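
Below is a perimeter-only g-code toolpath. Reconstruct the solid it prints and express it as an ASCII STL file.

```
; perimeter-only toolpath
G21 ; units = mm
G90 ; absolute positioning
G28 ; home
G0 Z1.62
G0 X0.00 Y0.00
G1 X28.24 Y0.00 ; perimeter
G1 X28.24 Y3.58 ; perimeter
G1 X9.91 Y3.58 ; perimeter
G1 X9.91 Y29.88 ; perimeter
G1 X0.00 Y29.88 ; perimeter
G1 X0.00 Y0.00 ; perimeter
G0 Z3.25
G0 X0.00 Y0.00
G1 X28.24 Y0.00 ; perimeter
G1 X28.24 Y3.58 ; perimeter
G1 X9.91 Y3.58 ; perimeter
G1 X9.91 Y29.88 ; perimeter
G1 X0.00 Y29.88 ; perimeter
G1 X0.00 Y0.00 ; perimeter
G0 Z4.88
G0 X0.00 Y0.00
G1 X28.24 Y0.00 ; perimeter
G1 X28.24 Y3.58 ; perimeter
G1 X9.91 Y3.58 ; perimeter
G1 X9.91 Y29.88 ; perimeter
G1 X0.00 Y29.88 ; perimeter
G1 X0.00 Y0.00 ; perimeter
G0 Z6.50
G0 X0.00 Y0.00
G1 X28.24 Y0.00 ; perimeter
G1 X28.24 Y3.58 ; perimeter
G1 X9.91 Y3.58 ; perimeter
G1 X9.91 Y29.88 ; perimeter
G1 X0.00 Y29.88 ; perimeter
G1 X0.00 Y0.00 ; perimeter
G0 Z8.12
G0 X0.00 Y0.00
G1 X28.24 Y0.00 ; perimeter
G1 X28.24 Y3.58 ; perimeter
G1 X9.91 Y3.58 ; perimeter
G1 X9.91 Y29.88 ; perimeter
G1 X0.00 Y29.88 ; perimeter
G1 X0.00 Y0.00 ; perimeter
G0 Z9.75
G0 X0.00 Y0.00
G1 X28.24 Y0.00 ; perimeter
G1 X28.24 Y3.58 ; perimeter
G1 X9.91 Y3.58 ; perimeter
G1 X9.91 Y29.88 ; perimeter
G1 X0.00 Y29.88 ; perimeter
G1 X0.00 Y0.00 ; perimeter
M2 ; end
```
solid part
  facet normal 0.0000 0.0000 -1.0000
    outer loop
      vertex 28.24 3.58 0.00
      vertex 28.24 0.00 0.00
      vertex 0.00 0.00 0.00
    endloop
  endfacet
  facet normal 0.0000 0.0000 -1.0000
    outer loop
      vertex 9.91 3.58 0.00
      vertex 28.24 3.58 0.00
      vertex 0.00 0.00 0.00
    endloop
  endfacet
  facet normal 0.0000 0.0000 -1.0000
    outer loop
      vertex 9.91 29.88 0.00
      vertex 9.91 3.58 0.00
      vertex 0.00 0.00 0.00
    endloop
  endfacet
  facet normal 0.0000 0.0000 -1.0000
    outer loop
      vertex 0.00 29.88 0.00
      vertex 9.91 29.88 0.00
      vertex 0.00 0.00 0.00
    endloop
  endfacet
  facet normal 0.0000 0.0000 1.0000
    outer loop
      vertex 0.00 0.00 9.75
      vertex 28.24 0.00 9.75
      vertex 28.24 3.58 9.75
    endloop
  endfacet
  facet normal 0.0000 0.0000 1.0000
    outer loop
      vertex 0.00 0.00 9.75
      vertex 28.24 3.58 9.75
      vertex 9.91 3.58 9.75
    endloop
  endfacet
  facet normal 0.0000 0.0000 1.0000
    outer loop
      vertex 0.00 0.00 9.75
      vertex 9.91 3.58 9.75
      vertex 9.91 29.88 9.75
    endloop
  endfacet
  facet normal 0.0000 0.0000 1.0000
    outer loop
      vertex 0.00 0.00 9.75
      vertex 9.91 29.88 9.75
      vertex 0.00 29.88 9.75
    endloop
  endfacet
  facet normal 0.0000 -1.0000 0.0000
    outer loop
      vertex 0.00 0.00 0.00
      vertex 28.24 0.00 0.00
      vertex 28.24 0.00 9.75
    endloop
  endfacet
  facet normal 0.0000 -1.0000 0.0000
    outer loop
      vertex 0.00 0.00 0.00
      vertex 28.24 0.00 9.75
      vertex 0.00 0.00 9.75
    endloop
  endfacet
  facet normal 1.0000 0.0000 0.0000
    outer loop
      vertex 28.24 0.00 0.00
      vertex 28.24 3.58 0.00
      vertex 28.24 3.58 9.75
    endloop
  endfacet
  facet normal 1.0000 0.0000 0.0000
    outer loop
      vertex 28.24 0.00 0.00
      vertex 28.24 3.58 9.75
      vertex 28.24 0.00 9.75
    endloop
  endfacet
  facet normal 0.0000 1.0000 0.0000
    outer loop
      vertex 28.24 3.58 0.00
      vertex 9.91 3.58 0.00
      vertex 9.91 3.58 9.75
    endloop
  endfacet
  facet normal 0.0000 1.0000 0.0000
    outer loop
      vertex 28.24 3.58 0.00
      vertex 9.91 3.58 9.75
      vertex 28.24 3.58 9.75
    endloop
  endfacet
  facet normal 1.0000 0.0000 0.0000
    outer loop
      vertex 9.91 3.58 0.00
      vertex 9.91 29.88 0.00
      vertex 9.91 29.88 9.75
    endloop
  endfacet
  facet normal 1.0000 0.0000 0.0000
    outer loop
      vertex 9.91 3.58 0.00
      vertex 9.91 29.88 9.75
      vertex 9.91 3.58 9.75
    endloop
  endfacet
  facet normal 0.0000 1.0000 0.0000
    outer loop
      vertex 9.91 29.88 0.00
      vertex 0.00 29.88 0.00
      vertex 0.00 29.88 9.75
    endloop
  endfacet
  facet normal 0.0000 1.0000 0.0000
    outer loop
      vertex 9.91 29.88 0.00
      vertex 0.00 29.88 9.75
      vertex 9.91 29.88 9.75
    endloop
  endfacet
  facet normal -1.0000 0.0000 0.0000
    outer loop
      vertex 0.00 29.88 0.00
      vertex 0.00 0.00 0.00
      vertex 0.00 0.00 9.75
    endloop
  endfacet
  facet normal -1.0000 0.0000 0.0000
    outer loop
      vertex 0.00 29.88 0.00
      vertex 0.00 0.00 9.75
      vertex 0.00 29.88 9.75
    endloop
  endfacet
endsolid part

The G0 Z moves step by Δz≈1.62 mm. Every layer's G1 loop is the same polygon, so the solid is a straight extrusion of it from z=0 to z≈9.75. Closing with flat bottom and top caps and triangulating gives 20 facets — an L-shaped prism: outer 28.2 × 29.9 mm, arm thicknesses ≈ 3.58 mm (horizontal) and 9.91 mm (vertical), extruded 9.75 mm in z.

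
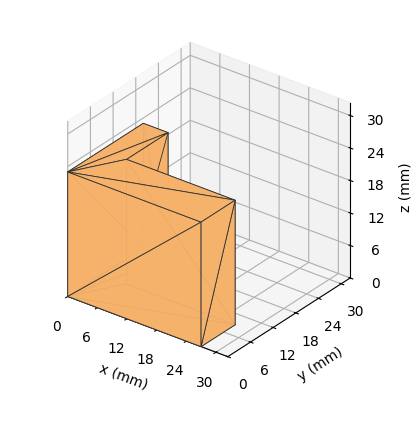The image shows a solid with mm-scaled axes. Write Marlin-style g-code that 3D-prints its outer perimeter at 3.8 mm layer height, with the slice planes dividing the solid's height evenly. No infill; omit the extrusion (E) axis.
Reading the render: the shape is an L-shaped prism: outer 27 × 20 mm, arm thicknesses ≈ 9 mm (horizontal) and 5 mm (vertical), extruded 23 mm in z (dimensions read to the nearest mm from the axis ticks). For the g-code, the solid's height is divided into equal slices at the stated Δz and each level perimeter traced with G1 moves after a G0 lift.

; perimeter-only toolpath
G21 ; units = mm
G90 ; absolute positioning
G28 ; home
; layer 1
G0 Z3.8
G0 X0.0 Y0.0
G1 X27.0 Y0.0
G1 X27.0 Y9.0
G1 X5.0 Y9.0
G1 X5.0 Y20.0
G1 X0.0 Y20.0
G1 X0.0 Y0.0
; layer 2
G0 Z7.7
G0 X0.0 Y0.0
G1 X27.0 Y0.0
G1 X27.0 Y9.0
G1 X5.0 Y9.0
G1 X5.0 Y20.0
G1 X0.0 Y20.0
G1 X0.0 Y0.0
; layer 3
G0 Z11.5
G0 X0.0 Y0.0
G1 X27.0 Y0.0
G1 X27.0 Y9.0
G1 X5.0 Y9.0
G1 X5.0 Y20.0
G1 X0.0 Y20.0
G1 X0.0 Y0.0
; layer 4
G0 Z15.3
G0 X0.0 Y0.0
G1 X27.0 Y0.0
G1 X27.0 Y9.0
G1 X5.0 Y9.0
G1 X5.0 Y20.0
G1 X0.0 Y20.0
G1 X0.0 Y0.0
; layer 5
G0 Z19.2
G0 X0.0 Y0.0
G1 X27.0 Y0.0
G1 X27.0 Y9.0
G1 X5.0 Y9.0
G1 X5.0 Y20.0
G1 X0.0 Y20.0
G1 X0.0 Y0.0
; layer 6
G0 Z23.0
G0 X0.0 Y0.0
G1 X27.0 Y0.0
G1 X27.0 Y9.0
G1 X5.0 Y9.0
G1 X5.0 Y20.0
G1 X0.0 Y20.0
G1 X0.0 Y0.0
M2 ; end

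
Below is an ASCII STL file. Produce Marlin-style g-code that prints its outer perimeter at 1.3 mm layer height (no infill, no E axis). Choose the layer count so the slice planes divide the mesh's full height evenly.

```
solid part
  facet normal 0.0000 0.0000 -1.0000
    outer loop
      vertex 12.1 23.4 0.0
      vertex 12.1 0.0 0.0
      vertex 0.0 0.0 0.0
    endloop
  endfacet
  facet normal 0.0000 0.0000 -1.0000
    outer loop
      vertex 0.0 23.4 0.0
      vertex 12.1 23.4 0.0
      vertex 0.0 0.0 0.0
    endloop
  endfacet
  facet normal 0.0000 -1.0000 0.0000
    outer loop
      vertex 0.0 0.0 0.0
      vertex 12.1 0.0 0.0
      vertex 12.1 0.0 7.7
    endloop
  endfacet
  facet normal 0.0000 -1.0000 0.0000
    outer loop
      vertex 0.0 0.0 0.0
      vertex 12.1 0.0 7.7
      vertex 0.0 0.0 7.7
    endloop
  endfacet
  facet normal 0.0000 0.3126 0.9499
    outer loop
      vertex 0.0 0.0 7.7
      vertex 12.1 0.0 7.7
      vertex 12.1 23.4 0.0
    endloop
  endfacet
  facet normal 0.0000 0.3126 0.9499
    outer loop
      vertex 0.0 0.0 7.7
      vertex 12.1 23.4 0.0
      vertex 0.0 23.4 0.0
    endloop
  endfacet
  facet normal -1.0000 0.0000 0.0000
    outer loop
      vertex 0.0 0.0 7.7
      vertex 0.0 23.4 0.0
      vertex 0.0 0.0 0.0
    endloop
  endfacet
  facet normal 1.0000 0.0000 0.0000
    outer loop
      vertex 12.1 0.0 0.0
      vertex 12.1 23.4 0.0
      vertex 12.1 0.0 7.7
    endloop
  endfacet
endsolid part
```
; perimeter-only toolpath
G21 ; units = mm
G90 ; absolute positioning
G28 ; home
; layer 1
G0 Z1.3
G0 X0.0 Y0.0
G1 X12.1 Y0.0
G1 X12.1 Y19.5
G1 X0.0 Y19.5
G1 X0.0 Y0.0
; layer 2
G0 Z2.6
G0 X0.0 Y0.0
G1 X12.1 Y0.0
G1 X12.1 Y15.6
G1 X0.0 Y15.6
G1 X0.0 Y0.0
; layer 3
G0 Z3.9
G0 X0.0 Y0.0
G1 X12.1 Y0.0
G1 X12.1 Y11.7
G1 X0.0 Y11.7
G1 X0.0 Y0.0
; layer 4
G0 Z5.1
G0 X0.0 Y0.0
G1 X12.1 Y0.0
G1 X12.1 Y7.8
G1 X0.0 Y7.8
G1 X0.0 Y0.0
; layer 5
G0 Z6.4
G0 X0.0 Y0.0
G1 X12.1 Y0.0
G1 X12.1 Y3.9
G1 X0.0 Y3.9
G1 X0.0 Y0.0
M2 ; end

The solid is a wedge (ramp): 12.1 × 23.4 mm base, rising to 7.7 mm along the y=0 edge and sloping linearly to z=0 at y=23.4. Slicing at Δz = 1.3 mm — 6 equal slices spanning the solid's height, so layer i sits at z = i·h/6 — gives 5 non-empty perimeters. Each is a 4-segment closed polygon; G0 lifts to the layer z and rapids to the start vertex, then G1 traces the edges. The cross-section shrinks linearly with z (the slice at the apex is degenerate and omitted).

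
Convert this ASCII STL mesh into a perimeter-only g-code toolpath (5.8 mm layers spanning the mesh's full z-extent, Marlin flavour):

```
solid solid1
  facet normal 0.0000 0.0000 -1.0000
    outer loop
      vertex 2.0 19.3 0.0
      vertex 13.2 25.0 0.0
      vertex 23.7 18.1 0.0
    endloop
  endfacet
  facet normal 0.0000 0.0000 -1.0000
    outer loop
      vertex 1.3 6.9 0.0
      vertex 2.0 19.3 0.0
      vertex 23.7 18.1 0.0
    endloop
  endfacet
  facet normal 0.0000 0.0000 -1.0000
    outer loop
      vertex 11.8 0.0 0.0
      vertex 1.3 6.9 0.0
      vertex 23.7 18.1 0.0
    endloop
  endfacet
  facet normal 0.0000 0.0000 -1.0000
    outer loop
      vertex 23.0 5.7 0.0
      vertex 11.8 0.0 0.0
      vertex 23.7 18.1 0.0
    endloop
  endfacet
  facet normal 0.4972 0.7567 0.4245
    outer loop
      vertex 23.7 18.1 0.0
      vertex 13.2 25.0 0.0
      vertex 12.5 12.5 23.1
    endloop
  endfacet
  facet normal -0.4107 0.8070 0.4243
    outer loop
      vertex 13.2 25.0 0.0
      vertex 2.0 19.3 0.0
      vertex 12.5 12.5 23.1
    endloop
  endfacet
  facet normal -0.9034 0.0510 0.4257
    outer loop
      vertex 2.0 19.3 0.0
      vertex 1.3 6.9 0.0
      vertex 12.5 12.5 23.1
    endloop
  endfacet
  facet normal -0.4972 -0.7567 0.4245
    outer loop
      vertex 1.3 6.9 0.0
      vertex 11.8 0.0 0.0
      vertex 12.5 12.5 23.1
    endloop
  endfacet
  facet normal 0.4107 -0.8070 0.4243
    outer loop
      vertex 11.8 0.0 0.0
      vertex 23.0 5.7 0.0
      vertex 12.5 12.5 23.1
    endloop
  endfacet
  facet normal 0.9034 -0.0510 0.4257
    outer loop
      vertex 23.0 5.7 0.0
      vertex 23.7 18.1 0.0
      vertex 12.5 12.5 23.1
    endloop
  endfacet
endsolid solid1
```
; perimeter-only toolpath
G21 ; units = mm
G90 ; absolute positioning
G28 ; home
; layer 1
G0 Z5.8
G0 X20.9 Y16.7
G1 X13.0 Y21.9
G1 X4.6 Y17.6
G1 X4.1 Y8.3
G1 X12.0 Y3.1
G1 X20.4 Y7.4
G1 X20.9 Y16.7
; layer 2
G0 Z11.6
G0 X18.1 Y15.3
G1 X12.8 Y18.8
G1 X7.2 Y15.9
G1 X6.9 Y9.7
G1 X12.2 Y6.2
G1 X17.8 Y9.1
G1 X18.1 Y15.3
; layer 3
G0 Z17.3
G0 X15.3 Y13.9
G1 X12.7 Y15.6
G1 X9.9 Y14.2
G1 X9.7 Y11.1
G1 X12.3 Y9.4
G1 X15.1 Y10.8
G1 X15.3 Y13.9
M2 ; end

The solid is a regular 6-sided pyramid, base circumscribed radius ≈ 12.5 mm, apex at z ≈ 23.1 mm. Slicing at Δz = 5.8 mm — 4 equal slices spanning the solid's height, so layer i sits at z = i·h/4 — gives 3 non-empty perimeters. Each is a 6-segment closed polygon; G0 lifts to the layer z and rapids to the start vertex, then G1 traces the edges. The cross-section shrinks linearly with z (the slice at the apex is degenerate and omitted).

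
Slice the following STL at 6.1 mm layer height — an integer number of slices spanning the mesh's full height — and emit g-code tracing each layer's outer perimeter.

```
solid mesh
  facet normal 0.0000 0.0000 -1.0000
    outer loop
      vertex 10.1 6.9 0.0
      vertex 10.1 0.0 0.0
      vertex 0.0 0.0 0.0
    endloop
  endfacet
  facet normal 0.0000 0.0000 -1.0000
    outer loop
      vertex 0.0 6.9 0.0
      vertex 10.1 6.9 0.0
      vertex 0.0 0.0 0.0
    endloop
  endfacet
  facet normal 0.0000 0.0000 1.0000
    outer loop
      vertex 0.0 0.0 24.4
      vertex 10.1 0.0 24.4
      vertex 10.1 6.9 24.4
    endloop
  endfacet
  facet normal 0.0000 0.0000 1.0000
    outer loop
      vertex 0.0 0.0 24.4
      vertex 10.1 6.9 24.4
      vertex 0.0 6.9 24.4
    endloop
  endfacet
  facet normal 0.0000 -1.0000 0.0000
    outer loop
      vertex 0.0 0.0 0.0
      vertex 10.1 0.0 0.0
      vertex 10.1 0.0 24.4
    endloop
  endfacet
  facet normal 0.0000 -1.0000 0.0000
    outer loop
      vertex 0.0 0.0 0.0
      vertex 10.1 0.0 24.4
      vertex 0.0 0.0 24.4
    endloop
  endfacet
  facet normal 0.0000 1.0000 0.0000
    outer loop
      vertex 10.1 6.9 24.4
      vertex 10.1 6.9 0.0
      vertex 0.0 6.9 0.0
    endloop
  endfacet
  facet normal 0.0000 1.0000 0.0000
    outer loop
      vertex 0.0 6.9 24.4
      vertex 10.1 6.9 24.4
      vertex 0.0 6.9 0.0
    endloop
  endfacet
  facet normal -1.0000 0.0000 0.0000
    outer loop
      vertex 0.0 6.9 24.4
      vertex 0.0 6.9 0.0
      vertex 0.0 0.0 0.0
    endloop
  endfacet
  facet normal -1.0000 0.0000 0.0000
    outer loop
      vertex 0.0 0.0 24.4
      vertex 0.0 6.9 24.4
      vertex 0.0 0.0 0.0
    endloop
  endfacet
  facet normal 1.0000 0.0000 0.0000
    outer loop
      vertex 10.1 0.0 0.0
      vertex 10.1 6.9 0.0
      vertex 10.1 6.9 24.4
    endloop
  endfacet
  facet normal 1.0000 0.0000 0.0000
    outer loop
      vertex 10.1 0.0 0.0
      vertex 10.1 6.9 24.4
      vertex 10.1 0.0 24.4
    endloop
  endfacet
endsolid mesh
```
; perimeter-only toolpath
G21 ; units = mm
G90 ; absolute positioning
G28 ; home
; layer 1
G0 Z6.1
G0 X0.0 Y0.0
G1 X10.1 Y0.0
G1 X10.1 Y6.9
G1 X0.0 Y6.9
G1 X0.0 Y0.0
; layer 2
G0 Z12.2
G0 X0.0 Y0.0
G1 X10.1 Y0.0
G1 X10.1 Y6.9
G1 X0.0 Y6.9
G1 X0.0 Y0.0
; layer 3
G0 Z18.3
G0 X0.0 Y0.0
G1 X10.1 Y0.0
G1 X10.1 Y6.9
G1 X0.0 Y6.9
G1 X0.0 Y0.0
; layer 4
G0 Z24.4
G0 X0.0 Y0.0
G1 X10.1 Y0.0
G1 X10.1 Y6.9
G1 X0.0 Y6.9
G1 X0.0 Y0.0
M2 ; end

The solid is a rectangular box, roughly 10.1 × 6.9 mm footprint and 24.4 mm tall. Slicing at Δz = 6.1 mm — 4 equal slices spanning the solid's height, so layer i sits at z = i·h/4 — gives 4 non-empty perimeters. Each is a 4-segment closed polygon; G0 lifts to the layer z and rapids to the start vertex, then G1 traces the edges.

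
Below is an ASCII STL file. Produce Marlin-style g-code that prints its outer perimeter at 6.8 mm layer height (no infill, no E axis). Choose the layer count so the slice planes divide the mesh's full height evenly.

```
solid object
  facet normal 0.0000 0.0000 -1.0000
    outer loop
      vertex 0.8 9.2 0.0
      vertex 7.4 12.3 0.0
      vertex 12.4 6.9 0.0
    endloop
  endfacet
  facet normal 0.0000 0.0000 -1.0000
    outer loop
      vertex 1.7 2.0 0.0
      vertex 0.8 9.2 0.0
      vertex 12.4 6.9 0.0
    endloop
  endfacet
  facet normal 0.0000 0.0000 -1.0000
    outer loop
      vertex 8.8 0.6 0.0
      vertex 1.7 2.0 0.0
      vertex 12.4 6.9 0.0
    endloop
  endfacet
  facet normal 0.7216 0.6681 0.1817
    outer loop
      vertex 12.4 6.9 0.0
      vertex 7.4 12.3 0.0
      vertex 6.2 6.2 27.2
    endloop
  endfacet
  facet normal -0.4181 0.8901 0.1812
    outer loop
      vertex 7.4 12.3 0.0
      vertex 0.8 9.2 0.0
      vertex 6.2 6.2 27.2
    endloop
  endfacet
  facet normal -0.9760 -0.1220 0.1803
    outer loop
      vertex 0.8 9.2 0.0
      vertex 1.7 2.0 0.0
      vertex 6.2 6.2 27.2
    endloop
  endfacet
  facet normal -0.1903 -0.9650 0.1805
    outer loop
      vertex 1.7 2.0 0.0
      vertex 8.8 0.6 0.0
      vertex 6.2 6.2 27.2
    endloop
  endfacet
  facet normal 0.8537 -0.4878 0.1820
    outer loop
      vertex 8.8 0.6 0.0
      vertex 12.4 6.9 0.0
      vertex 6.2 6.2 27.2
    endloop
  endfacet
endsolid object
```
; perimeter-only toolpath
G21 ; units = mm
G90 ; absolute positioning
G28 ; home
; layer 1
G0 Z6.8
G0 X10.9 Y6.7
G1 X7.1 Y10.8
G1 X2.2 Y8.4
G1 X2.8 Y3.0
G1 X8.2 Y2.0
G1 X10.9 Y6.7
; layer 2
G0 Z13.6
G0 X9.3 Y6.6
G1 X6.8 Y9.2
G1 X3.5 Y7.7
G1 X4.0 Y4.1
G1 X7.5 Y3.4
G1 X9.3 Y6.6
; layer 3
G0 Z20.4
G0 X7.8 Y6.4
G1 X6.5 Y7.7
G1 X4.9 Y7.0
G1 X5.1 Y5.2
G1 X6.9 Y4.8
G1 X7.8 Y6.4
M2 ; end

The solid is a regular 5-sided pyramid, base circumscribed radius ≈ 6.2 mm, apex at z ≈ 27.2 mm. Slicing at Δz = 6.8 mm — 4 equal slices spanning the solid's height, so layer i sits at z = i·h/4 — gives 3 non-empty perimeters. Each is a 5-segment closed polygon; G0 lifts to the layer z and rapids to the start vertex, then G1 traces the edges. The cross-section shrinks linearly with z (the slice at the apex is degenerate and omitted).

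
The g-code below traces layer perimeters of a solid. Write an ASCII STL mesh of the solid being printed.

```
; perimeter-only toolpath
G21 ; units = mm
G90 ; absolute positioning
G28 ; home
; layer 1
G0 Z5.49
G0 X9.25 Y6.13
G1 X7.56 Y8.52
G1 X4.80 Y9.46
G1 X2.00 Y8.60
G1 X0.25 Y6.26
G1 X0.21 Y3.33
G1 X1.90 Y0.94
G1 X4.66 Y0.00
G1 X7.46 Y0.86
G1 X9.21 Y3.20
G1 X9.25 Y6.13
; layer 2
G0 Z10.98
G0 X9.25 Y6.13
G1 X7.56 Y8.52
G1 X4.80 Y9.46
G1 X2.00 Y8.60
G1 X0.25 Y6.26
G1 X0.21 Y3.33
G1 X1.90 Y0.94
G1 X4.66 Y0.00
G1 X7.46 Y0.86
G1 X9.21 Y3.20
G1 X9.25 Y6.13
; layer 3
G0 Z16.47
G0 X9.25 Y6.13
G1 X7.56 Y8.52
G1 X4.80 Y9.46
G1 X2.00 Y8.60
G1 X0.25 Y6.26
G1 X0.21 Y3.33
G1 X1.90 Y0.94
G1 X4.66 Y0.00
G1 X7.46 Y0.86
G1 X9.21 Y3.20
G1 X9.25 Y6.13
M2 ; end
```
solid part
  facet normal 0.0000 0.0000 -1.0000
    outer loop
      vertex 4.80 9.46 0.00
      vertex 7.56 8.52 0.00
      vertex 9.25 6.13 0.00
    endloop
  endfacet
  facet normal 0.0000 0.0000 -1.0000
    outer loop
      vertex 2.00 8.60 0.00
      vertex 4.80 9.46 0.00
      vertex 9.25 6.13 0.00
    endloop
  endfacet
  facet normal 0.0000 0.0000 -1.0000
    outer loop
      vertex 0.25 6.26 0.00
      vertex 2.00 8.60 0.00
      vertex 9.25 6.13 0.00
    endloop
  endfacet
  facet normal 0.0000 0.0000 -1.0000
    outer loop
      vertex 0.21 3.33 0.00
      vertex 0.25 6.26 0.00
      vertex 9.25 6.13 0.00
    endloop
  endfacet
  facet normal 0.0000 0.0000 -1.0000
    outer loop
      vertex 1.90 0.94 0.00
      vertex 0.21 3.33 0.00
      vertex 9.25 6.13 0.00
    endloop
  endfacet
  facet normal 0.0000 0.0000 -1.0000
    outer loop
      vertex 4.66 0.00 0.00
      vertex 1.90 0.94 0.00
      vertex 9.25 6.13 0.00
    endloop
  endfacet
  facet normal 0.0000 0.0000 -1.0000
    outer loop
      vertex 7.46 0.86 0.00
      vertex 4.66 0.00 0.00
      vertex 9.25 6.13 0.00
    endloop
  endfacet
  facet normal 0.0000 0.0000 -1.0000
    outer loop
      vertex 9.21 3.20 0.00
      vertex 7.46 0.86 0.00
      vertex 9.25 6.13 0.00
    endloop
  endfacet
  facet normal 0.0000 0.0000 1.0000
    outer loop
      vertex 9.25 6.13 16.47
      vertex 7.56 8.52 16.47
      vertex 4.80 9.46 16.47
    endloop
  endfacet
  facet normal 0.0000 0.0000 1.0000
    outer loop
      vertex 9.25 6.13 16.47
      vertex 4.80 9.46 16.47
      vertex 2.00 8.60 16.47
    endloop
  endfacet
  facet normal 0.0000 0.0000 1.0000
    outer loop
      vertex 9.25 6.13 16.47
      vertex 2.00 8.60 16.47
      vertex 0.25 6.26 16.47
    endloop
  endfacet
  facet normal 0.0000 0.0000 1.0000
    outer loop
      vertex 9.25 6.13 16.47
      vertex 0.25 6.26 16.47
      vertex 0.21 3.33 16.47
    endloop
  endfacet
  facet normal 0.0000 0.0000 1.0000
    outer loop
      vertex 9.25 6.13 16.47
      vertex 0.21 3.33 16.47
      vertex 1.90 0.94 16.47
    endloop
  endfacet
  facet normal 0.0000 0.0000 1.0000
    outer loop
      vertex 9.25 6.13 16.47
      vertex 1.90 0.94 16.47
      vertex 4.66 0.00 16.47
    endloop
  endfacet
  facet normal 0.0000 0.0000 1.0000
    outer loop
      vertex 9.25 6.13 16.47
      vertex 4.66 0.00 16.47
      vertex 7.46 0.86 16.47
    endloop
  endfacet
  facet normal 0.0000 0.0000 1.0000
    outer loop
      vertex 9.25 6.13 16.47
      vertex 7.46 0.86 16.47
      vertex 9.21 3.20 16.47
    endloop
  endfacet
  facet normal 0.8165 0.5774 0.0000
    outer loop
      vertex 9.25 6.13 0.00
      vertex 7.56 8.52 0.00
      vertex 7.56 8.52 16.47
    endloop
  endfacet
  facet normal 0.8165 0.5774 0.0000
    outer loop
      vertex 9.25 6.13 0.00
      vertex 7.56 8.52 16.47
      vertex 9.25 6.13 16.47
    endloop
  endfacet
  facet normal 0.3224 0.9466 0.0000
    outer loop
      vertex 7.56 8.52 0.00
      vertex 4.80 9.46 0.00
      vertex 4.80 9.46 16.47
    endloop
  endfacet
  facet normal 0.3224 0.9466 0.0000
    outer loop
      vertex 7.56 8.52 0.00
      vertex 4.80 9.46 16.47
      vertex 7.56 8.52 16.47
    endloop
  endfacet
  facet normal -0.2936 0.9559 0.0000
    outer loop
      vertex 4.80 9.46 0.00
      vertex 2.00 8.60 0.00
      vertex 2.00 8.60 16.47
    endloop
  endfacet
  facet normal -0.2936 0.9559 0.0000
    outer loop
      vertex 4.80 9.46 0.00
      vertex 2.00 8.60 16.47
      vertex 4.80 9.46 16.47
    endloop
  endfacet
  facet normal -0.8008 0.5989 0.0000
    outer loop
      vertex 2.00 8.60 0.00
      vertex 0.25 6.26 0.00
      vertex 0.25 6.26 16.47
    endloop
  endfacet
  facet normal -0.8008 0.5989 0.0000
    outer loop
      vertex 2.00 8.60 0.00
      vertex 0.25 6.26 16.47
      vertex 2.00 8.60 16.47
    endloop
  endfacet
  facet normal -0.9999 0.0137 0.0000
    outer loop
      vertex 0.25 6.26 0.00
      vertex 0.21 3.33 0.00
      vertex 0.21 3.33 16.47
    endloop
  endfacet
  facet normal -0.9999 0.0137 0.0000
    outer loop
      vertex 0.25 6.26 0.00
      vertex 0.21 3.33 16.47
      vertex 0.25 6.26 16.47
    endloop
  endfacet
  facet normal -0.8165 -0.5774 0.0000
    outer loop
      vertex 0.21 3.33 0.00
      vertex 1.90 0.94 0.00
      vertex 1.90 0.94 16.47
    endloop
  endfacet
  facet normal -0.8165 -0.5774 0.0000
    outer loop
      vertex 0.21 3.33 0.00
      vertex 1.90 0.94 16.47
      vertex 0.21 3.33 16.47
    endloop
  endfacet
  facet normal -0.3224 -0.9466 0.0000
    outer loop
      vertex 1.90 0.94 0.00
      vertex 4.66 0.00 0.00
      vertex 4.66 0.00 16.47
    endloop
  endfacet
  facet normal -0.3224 -0.9466 0.0000
    outer loop
      vertex 1.90 0.94 0.00
      vertex 4.66 0.00 16.47
      vertex 1.90 0.94 16.47
    endloop
  endfacet
  facet normal 0.2936 -0.9559 0.0000
    outer loop
      vertex 4.66 0.00 0.00
      vertex 7.46 0.86 0.00
      vertex 7.46 0.86 16.47
    endloop
  endfacet
  facet normal 0.2936 -0.9559 0.0000
    outer loop
      vertex 4.66 0.00 0.00
      vertex 7.46 0.86 16.47
      vertex 4.66 0.00 16.47
    endloop
  endfacet
  facet normal 0.8008 -0.5989 0.0000
    outer loop
      vertex 7.46 0.86 0.00
      vertex 9.21 3.20 0.00
      vertex 9.21 3.20 16.47
    endloop
  endfacet
  facet normal 0.8008 -0.5989 0.0000
    outer loop
      vertex 7.46 0.86 0.00
      vertex 9.21 3.20 16.47
      vertex 7.46 0.86 16.47
    endloop
  endfacet
  facet normal 0.9999 -0.0137 0.0000
    outer loop
      vertex 9.21 3.20 0.00
      vertex 9.25 6.13 0.00
      vertex 9.25 6.13 16.47
    endloop
  endfacet
  facet normal 0.9999 -0.0137 0.0000
    outer loop
      vertex 9.21 3.20 0.00
      vertex 9.25 6.13 16.47
      vertex 9.21 3.20 16.47
    endloop
  endfacet
endsolid part

The G0 Z moves step by Δz≈5.49 mm. Every layer's G1 loop is the same polygon, so the solid is a straight extrusion of it from z=0 to z≈16.5. Closing with flat bottom and top caps and triangulating gives 36 facets — a regular 10-sided prism (a cylinder approximated with 10 flat sides), circumscribed radius ≈ 4.73 mm, height ≈ 16.5 mm.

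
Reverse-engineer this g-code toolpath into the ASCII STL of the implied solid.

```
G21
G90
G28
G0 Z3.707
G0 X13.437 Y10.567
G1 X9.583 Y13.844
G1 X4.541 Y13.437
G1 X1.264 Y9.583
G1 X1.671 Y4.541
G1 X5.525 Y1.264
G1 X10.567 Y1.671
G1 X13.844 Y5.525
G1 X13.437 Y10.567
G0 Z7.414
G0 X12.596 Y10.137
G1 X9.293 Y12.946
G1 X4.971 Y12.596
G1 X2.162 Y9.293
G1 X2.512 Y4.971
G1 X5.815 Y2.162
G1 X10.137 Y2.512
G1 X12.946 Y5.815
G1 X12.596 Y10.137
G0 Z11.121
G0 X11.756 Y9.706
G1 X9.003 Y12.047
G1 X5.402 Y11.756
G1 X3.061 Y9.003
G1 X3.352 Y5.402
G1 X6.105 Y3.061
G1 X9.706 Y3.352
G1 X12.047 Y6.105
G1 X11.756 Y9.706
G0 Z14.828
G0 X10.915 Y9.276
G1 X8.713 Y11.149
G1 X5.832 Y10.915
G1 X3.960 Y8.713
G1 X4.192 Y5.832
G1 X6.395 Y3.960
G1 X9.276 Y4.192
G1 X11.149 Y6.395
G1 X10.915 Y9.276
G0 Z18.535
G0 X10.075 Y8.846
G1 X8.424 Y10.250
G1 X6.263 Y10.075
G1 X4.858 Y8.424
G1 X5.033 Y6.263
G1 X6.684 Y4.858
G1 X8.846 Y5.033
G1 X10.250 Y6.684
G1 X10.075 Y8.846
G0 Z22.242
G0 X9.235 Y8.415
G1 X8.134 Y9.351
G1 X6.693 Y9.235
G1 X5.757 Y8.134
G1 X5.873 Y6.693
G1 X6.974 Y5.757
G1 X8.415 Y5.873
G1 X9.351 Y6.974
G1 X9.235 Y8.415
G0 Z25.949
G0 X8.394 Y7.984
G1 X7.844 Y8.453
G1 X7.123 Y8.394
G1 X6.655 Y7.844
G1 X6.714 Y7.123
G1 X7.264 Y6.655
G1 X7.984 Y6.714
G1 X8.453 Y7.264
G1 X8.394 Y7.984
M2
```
solid part
  facet normal 0.0000 0.0000 -1.0000
    outer loop
      vertex 4.110 14.277 0.000
      vertex 9.873 14.743 0.000
      vertex 14.277 10.998 0.000
    endloop
  endfacet
  facet normal 0.0000 0.0000 -1.0000
    outer loop
      vertex 0.365 9.873 0.000
      vertex 4.110 14.277 0.000
      vertex 14.277 10.998 0.000
    endloop
  endfacet
  facet normal 0.0000 0.0000 -1.0000
    outer loop
      vertex 0.831 4.110 0.000
      vertex 0.365 9.873 0.000
      vertex 14.277 10.998 0.000
    endloop
  endfacet
  facet normal 0.0000 0.0000 -1.0000
    outer loop
      vertex 5.235 0.365 0.000
      vertex 0.831 4.110 0.000
      vertex 14.277 10.998 0.000
    endloop
  endfacet
  facet normal 0.0000 0.0000 -1.0000
    outer loop
      vertex 10.998 0.831 0.000
      vertex 5.235 0.365 0.000
      vertex 14.277 10.998 0.000
    endloop
  endfacet
  facet normal 0.0000 0.0000 -1.0000
    outer loop
      vertex 14.743 5.235 0.000
      vertex 10.998 0.831 0.000
      vertex 14.277 10.998 0.000
    endloop
  endfacet
  facet normal 0.6306 0.7415 0.2291
    outer loop
      vertex 14.277 10.998 0.000
      vertex 9.873 14.743 0.000
      vertex 7.554 7.554 29.656
    endloop
  endfacet
  facet normal -0.0785 0.9702 0.2291
    outer loop
      vertex 9.873 14.743 0.000
      vertex 4.110 14.277 0.000
      vertex 7.554 7.554 29.656
    endloop
  endfacet
  facet normal -0.7415 0.6306 0.2291
    outer loop
      vertex 4.110 14.277 0.000
      vertex 0.365 9.873 0.000
      vertex 7.554 7.554 29.656
    endloop
  endfacet
  facet normal -0.9702 -0.0785 0.2291
    outer loop
      vertex 0.365 9.873 0.000
      vertex 0.831 4.110 0.000
      vertex 7.554 7.554 29.656
    endloop
  endfacet
  facet normal -0.6306 -0.7415 0.2291
    outer loop
      vertex 0.831 4.110 0.000
      vertex 5.235 0.365 0.000
      vertex 7.554 7.554 29.656
    endloop
  endfacet
  facet normal 0.0785 -0.9702 0.2291
    outer loop
      vertex 5.235 0.365 0.000
      vertex 10.998 0.831 0.000
      vertex 7.554 7.554 29.656
    endloop
  endfacet
  facet normal 0.7415 -0.6306 0.2291
    outer loop
      vertex 10.998 0.831 0.000
      vertex 14.743 5.235 0.000
      vertex 7.554 7.554 29.656
    endloop
  endfacet
  facet normal 0.9702 0.0785 0.2291
    outer loop
      vertex 14.743 5.235 0.000
      vertex 14.277 10.998 0.000
      vertex 7.554 7.554 29.656
    endloop
  endfacet
endsolid part

The G0 Z moves step by Δz≈3.707 mm. The G1 loops shrink linearly with z, so the solid tapers from its base footprint up to z≈29.7. Closing with a flat bottom cap and the tapered top and triangulating gives 14 facets — a regular 8-sided pyramid, base circumscribed radius ≈ 7.55 mm, apex at z ≈ 29.7 mm.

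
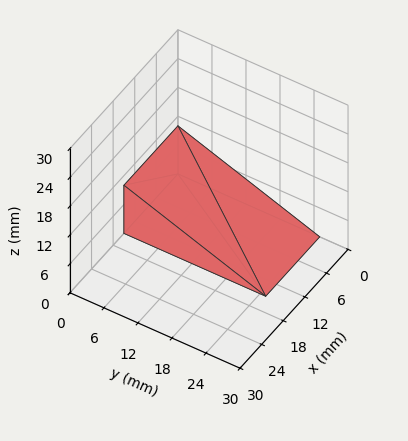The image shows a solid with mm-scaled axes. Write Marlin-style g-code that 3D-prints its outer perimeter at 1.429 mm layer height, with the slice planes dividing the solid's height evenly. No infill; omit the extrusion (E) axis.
Reading the render: the shape is a wedge (ramp): 15 × 25 mm base, rising to 10 mm along the y=0 edge and sloping linearly to z=0 at y=25 (dimensions read to the nearest mm from the axis ticks). For the g-code, the solid's height is divided into equal slices at the stated Δz and each level perimeter traced with G1 moves after a G0 lift.

; perimeter-only toolpath
G21 ; units = mm
G90 ; absolute positioning
G28 ; home
; layer 1
G0 Z1.429
G0 X0.000 Y0.000
G1 X15.000 Y0.000
G1 X15.000 Y21.429
G1 X0.000 Y21.429
G1 X0.000 Y0.000
; layer 2
G0 Z2.857
G0 X0.000 Y0.000
G1 X15.000 Y0.000
G1 X15.000 Y17.857
G1 X0.000 Y17.857
G1 X0.000 Y0.000
; layer 3
G0 Z4.286
G0 X0.000 Y0.000
G1 X15.000 Y0.000
G1 X15.000 Y14.286
G1 X0.000 Y14.286
G1 X0.000 Y0.000
; layer 4
G0 Z5.714
G0 X0.000 Y0.000
G1 X15.000 Y0.000
G1 X15.000 Y10.714
G1 X0.000 Y10.714
G1 X0.000 Y0.000
; layer 5
G0 Z7.143
G0 X0.000 Y0.000
G1 X15.000 Y0.000
G1 X15.000 Y7.143
G1 X0.000 Y7.143
G1 X0.000 Y0.000
; layer 6
G0 Z8.571
G0 X0.000 Y0.000
G1 X15.000 Y0.000
G1 X15.000 Y3.571
G1 X0.000 Y3.571
G1 X0.000 Y0.000
M2 ; end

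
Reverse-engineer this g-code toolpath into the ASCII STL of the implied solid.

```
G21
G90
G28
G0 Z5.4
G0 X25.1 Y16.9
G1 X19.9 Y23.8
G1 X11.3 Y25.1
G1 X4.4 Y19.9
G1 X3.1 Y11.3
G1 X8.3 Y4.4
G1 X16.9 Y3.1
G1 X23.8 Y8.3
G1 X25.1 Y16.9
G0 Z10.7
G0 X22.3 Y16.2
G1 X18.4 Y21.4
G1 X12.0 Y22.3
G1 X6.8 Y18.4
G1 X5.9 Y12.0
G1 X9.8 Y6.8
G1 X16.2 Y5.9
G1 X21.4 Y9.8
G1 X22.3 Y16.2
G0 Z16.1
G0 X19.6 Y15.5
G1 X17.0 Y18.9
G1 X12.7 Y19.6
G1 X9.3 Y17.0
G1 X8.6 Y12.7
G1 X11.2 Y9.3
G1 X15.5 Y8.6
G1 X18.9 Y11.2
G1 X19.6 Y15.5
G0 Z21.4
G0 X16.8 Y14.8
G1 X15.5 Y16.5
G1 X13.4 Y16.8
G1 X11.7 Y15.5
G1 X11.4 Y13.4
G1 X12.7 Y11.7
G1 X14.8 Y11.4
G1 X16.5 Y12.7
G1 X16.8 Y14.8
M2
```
solid part
  facet normal 0.0000 0.0000 -1.0000
    outer loop
      vertex 10.6 27.8 0.0
      vertex 21.3 26.2 0.0
      vertex 27.8 17.6 0.0
    endloop
  endfacet
  facet normal 0.0000 0.0000 -1.0000
    outer loop
      vertex 2.0 21.3 0.0
      vertex 10.6 27.8 0.0
      vertex 27.8 17.6 0.0
    endloop
  endfacet
  facet normal 0.0000 0.0000 -1.0000
    outer loop
      vertex 0.4 10.6 0.0
      vertex 2.0 21.3 0.0
      vertex 27.8 17.6 0.0
    endloop
  endfacet
  facet normal 0.0000 0.0000 -1.0000
    outer loop
      vertex 6.9 2.0 0.0
      vertex 0.4 10.6 0.0
      vertex 27.8 17.6 0.0
    endloop
  endfacet
  facet normal 0.0000 0.0000 -1.0000
    outer loop
      vertex 17.6 0.4 0.0
      vertex 6.9 2.0 0.0
      vertex 27.8 17.6 0.0
    endloop
  endfacet
  facet normal 0.0000 0.0000 -1.0000
    outer loop
      vertex 26.2 6.9 0.0
      vertex 17.6 0.4 0.0
      vertex 27.8 17.6 0.0
    endloop
  endfacet
  facet normal 0.7174 0.5422 0.4375
    outer loop
      vertex 27.8 17.6 0.0
      vertex 21.3 26.2 0.0
      vertex 14.1 14.1 26.8
    endloop
  endfacet
  facet normal 0.1330 0.8894 0.4373
    outer loop
      vertex 21.3 26.2 0.0
      vertex 10.6 27.8 0.0
      vertex 14.1 14.1 26.8
    endloop
  endfacet
  facet normal -0.5422 0.7174 0.4375
    outer loop
      vertex 10.6 27.8 0.0
      vertex 2.0 21.3 0.0
      vertex 14.1 14.1 26.8
    endloop
  endfacet
  facet normal -0.8894 0.1330 0.4373
    outer loop
      vertex 2.0 21.3 0.0
      vertex 0.4 10.6 0.0
      vertex 14.1 14.1 26.8
    endloop
  endfacet
  facet normal -0.7174 -0.5422 0.4375
    outer loop
      vertex 0.4 10.6 0.0
      vertex 6.9 2.0 0.0
      vertex 14.1 14.1 26.8
    endloop
  endfacet
  facet normal -0.1330 -0.8894 0.4373
    outer loop
      vertex 6.9 2.0 0.0
      vertex 17.6 0.4 0.0
      vertex 14.1 14.1 26.8
    endloop
  endfacet
  facet normal 0.5422 -0.7174 0.4375
    outer loop
      vertex 17.6 0.4 0.0
      vertex 26.2 6.9 0.0
      vertex 14.1 14.1 26.8
    endloop
  endfacet
  facet normal 0.8894 -0.1330 0.4373
    outer loop
      vertex 26.2 6.9 0.0
      vertex 27.8 17.6 0.0
      vertex 14.1 14.1 26.8
    endloop
  endfacet
endsolid part

The G0 Z moves step by Δz≈5.4 mm. The G1 loops shrink linearly with z, so the solid tapers from its base footprint up to z≈26.8. Closing with a flat bottom cap and the tapered top and triangulating gives 14 facets — a regular 8-sided pyramid, base circumscribed radius ≈ 14.1 mm, apex at z ≈ 26.8 mm.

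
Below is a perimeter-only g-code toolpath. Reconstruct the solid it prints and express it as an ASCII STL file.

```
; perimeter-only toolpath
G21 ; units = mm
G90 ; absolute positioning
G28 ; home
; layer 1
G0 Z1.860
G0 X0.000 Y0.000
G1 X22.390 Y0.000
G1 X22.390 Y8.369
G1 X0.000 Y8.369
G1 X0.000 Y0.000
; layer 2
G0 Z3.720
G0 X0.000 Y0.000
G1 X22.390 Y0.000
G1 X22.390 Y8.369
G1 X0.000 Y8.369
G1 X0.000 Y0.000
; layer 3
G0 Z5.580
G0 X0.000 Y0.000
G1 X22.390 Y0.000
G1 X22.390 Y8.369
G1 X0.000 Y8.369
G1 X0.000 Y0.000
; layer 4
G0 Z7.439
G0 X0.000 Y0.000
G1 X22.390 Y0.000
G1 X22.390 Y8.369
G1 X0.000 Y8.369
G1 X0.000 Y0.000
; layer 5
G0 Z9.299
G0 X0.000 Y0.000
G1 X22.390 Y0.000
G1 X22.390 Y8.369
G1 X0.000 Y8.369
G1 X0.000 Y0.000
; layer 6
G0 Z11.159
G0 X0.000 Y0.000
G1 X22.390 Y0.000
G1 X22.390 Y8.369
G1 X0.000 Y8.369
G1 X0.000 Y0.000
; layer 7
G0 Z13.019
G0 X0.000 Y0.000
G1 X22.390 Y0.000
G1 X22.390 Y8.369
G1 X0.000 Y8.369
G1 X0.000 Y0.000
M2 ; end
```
solid part
  facet normal 0.0000 0.0000 -1.0000
    outer loop
      vertex 22.390 8.369 0.000
      vertex 22.390 0.000 0.000
      vertex 0.000 0.000 0.000
    endloop
  endfacet
  facet normal 0.0000 0.0000 -1.0000
    outer loop
      vertex 0.000 8.369 0.000
      vertex 22.390 8.369 0.000
      vertex 0.000 0.000 0.000
    endloop
  endfacet
  facet normal 0.0000 0.0000 1.0000
    outer loop
      vertex 0.000 0.000 13.019
      vertex 22.390 0.000 13.019
      vertex 22.390 8.369 13.019
    endloop
  endfacet
  facet normal 0.0000 0.0000 1.0000
    outer loop
      vertex 0.000 0.000 13.019
      vertex 22.390 8.369 13.019
      vertex 0.000 8.369 13.019
    endloop
  endfacet
  facet normal 0.0000 -1.0000 0.0000
    outer loop
      vertex 0.000 0.000 0.000
      vertex 22.390 0.000 0.000
      vertex 22.390 0.000 13.019
    endloop
  endfacet
  facet normal 0.0000 -1.0000 0.0000
    outer loop
      vertex 0.000 0.000 0.000
      vertex 22.390 0.000 13.019
      vertex 0.000 0.000 13.019
    endloop
  endfacet
  facet normal 0.0000 1.0000 0.0000
    outer loop
      vertex 22.390 8.369 13.019
      vertex 22.390 8.369 0.000
      vertex 0.000 8.369 0.000
    endloop
  endfacet
  facet normal 0.0000 1.0000 0.0000
    outer loop
      vertex 0.000 8.369 13.019
      vertex 22.390 8.369 13.019
      vertex 0.000 8.369 0.000
    endloop
  endfacet
  facet normal -1.0000 0.0000 0.0000
    outer loop
      vertex 0.000 8.369 13.019
      vertex 0.000 8.369 0.000
      vertex 0.000 0.000 0.000
    endloop
  endfacet
  facet normal -1.0000 0.0000 0.0000
    outer loop
      vertex 0.000 0.000 13.019
      vertex 0.000 8.369 13.019
      vertex 0.000 0.000 0.000
    endloop
  endfacet
  facet normal 1.0000 0.0000 0.0000
    outer loop
      vertex 22.390 0.000 0.000
      vertex 22.390 8.369 0.000
      vertex 22.390 8.369 13.019
    endloop
  endfacet
  facet normal 1.0000 0.0000 0.0000
    outer loop
      vertex 22.390 0.000 0.000
      vertex 22.390 8.369 13.019
      vertex 22.390 0.000 13.019
    endloop
  endfacet
endsolid part

The G0 Z moves step by Δz≈1.860 mm. Every layer's G1 loop is the same polygon, so the solid is a straight extrusion of it from z=0 to z≈13. Closing with flat bottom and top caps and triangulating gives 12 facets — a rectangular box, roughly 22.4 × 8.37 mm footprint and 13 mm tall.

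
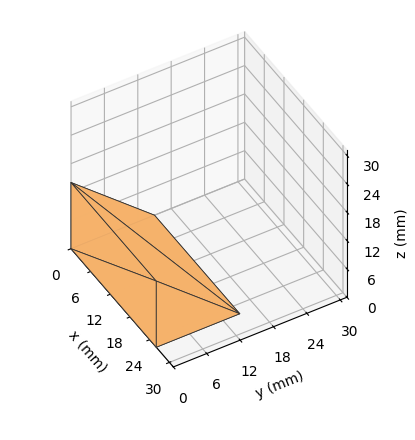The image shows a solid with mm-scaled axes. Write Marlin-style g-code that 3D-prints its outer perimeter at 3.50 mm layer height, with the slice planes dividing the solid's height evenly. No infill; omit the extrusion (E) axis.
Reading the render: the shape is a wedge (ramp): 26 × 15 mm base, rising to 14 mm along the y=0 edge and sloping linearly to z=0 at y=15 (dimensions read to the nearest mm from the axis ticks). For the g-code, the solid's height is divided into equal slices at the stated Δz and each level perimeter traced with G1 moves after a G0 lift.

; perimeter-only toolpath
G21 ; units = mm
G90 ; absolute positioning
G28 ; home
; layer 1
G0 Z3.50
G0 X0.00 Y0.00
G1 X26.00 Y0.00
G1 X26.00 Y11.25
G1 X0.00 Y11.25
G1 X0.00 Y0.00
; layer 2
G0 Z7.00
G0 X0.00 Y0.00
G1 X26.00 Y0.00
G1 X26.00 Y7.50
G1 X0.00 Y7.50
G1 X0.00 Y0.00
; layer 3
G0 Z10.50
G0 X0.00 Y0.00
G1 X26.00 Y0.00
G1 X26.00 Y3.75
G1 X0.00 Y3.75
G1 X0.00 Y0.00
M2 ; end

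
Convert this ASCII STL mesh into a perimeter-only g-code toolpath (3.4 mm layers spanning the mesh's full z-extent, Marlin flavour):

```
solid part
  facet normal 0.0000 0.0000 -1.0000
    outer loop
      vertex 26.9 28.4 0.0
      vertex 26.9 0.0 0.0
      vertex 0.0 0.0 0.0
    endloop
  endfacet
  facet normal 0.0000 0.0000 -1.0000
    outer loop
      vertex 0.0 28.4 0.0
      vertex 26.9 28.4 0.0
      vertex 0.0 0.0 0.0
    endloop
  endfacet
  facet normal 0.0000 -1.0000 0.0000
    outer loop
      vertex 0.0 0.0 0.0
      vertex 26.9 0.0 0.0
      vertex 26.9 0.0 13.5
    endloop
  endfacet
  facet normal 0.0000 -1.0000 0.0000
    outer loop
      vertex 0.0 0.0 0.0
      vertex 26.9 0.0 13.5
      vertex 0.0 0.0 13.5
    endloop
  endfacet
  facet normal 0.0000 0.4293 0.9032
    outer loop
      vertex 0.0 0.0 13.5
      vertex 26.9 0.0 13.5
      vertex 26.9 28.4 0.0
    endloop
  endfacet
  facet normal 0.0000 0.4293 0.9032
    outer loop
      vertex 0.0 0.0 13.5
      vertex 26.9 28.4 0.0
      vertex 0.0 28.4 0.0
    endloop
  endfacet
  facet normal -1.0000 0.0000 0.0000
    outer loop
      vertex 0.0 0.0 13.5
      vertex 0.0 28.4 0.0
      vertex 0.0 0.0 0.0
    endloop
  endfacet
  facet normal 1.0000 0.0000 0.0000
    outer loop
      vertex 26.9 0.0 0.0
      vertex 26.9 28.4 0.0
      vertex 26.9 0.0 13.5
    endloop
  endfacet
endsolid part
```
; perimeter-only toolpath
G21 ; units = mm
G90 ; absolute positioning
G28 ; home
; layer 1
G0 Z3.4
G0 X0.0 Y0.0
G1 X26.9 Y0.0
G1 X26.9 Y21.3
G1 X0.0 Y21.3
G1 X0.0 Y0.0
; layer 2
G0 Z6.8
G0 X0.0 Y0.0
G1 X26.9 Y0.0
G1 X26.9 Y14.2
G1 X0.0 Y14.2
G1 X0.0 Y0.0
; layer 3
G0 Z10.1
G0 X0.0 Y0.0
G1 X26.9 Y0.0
G1 X26.9 Y7.1
G1 X0.0 Y7.1
G1 X0.0 Y0.0
M2 ; end

The solid is a wedge (ramp): 26.9 × 28.4 mm base, rising to 13.5 mm along the y=0 edge and sloping linearly to z=0 at y=28.4. Slicing at Δz = 3.4 mm — 4 equal slices spanning the solid's height, so layer i sits at z = i·h/4 — gives 3 non-empty perimeters. Each is a 4-segment closed polygon; G0 lifts to the layer z and rapids to the start vertex, then G1 traces the edges. The cross-section shrinks linearly with z (the slice at the apex is degenerate and omitted).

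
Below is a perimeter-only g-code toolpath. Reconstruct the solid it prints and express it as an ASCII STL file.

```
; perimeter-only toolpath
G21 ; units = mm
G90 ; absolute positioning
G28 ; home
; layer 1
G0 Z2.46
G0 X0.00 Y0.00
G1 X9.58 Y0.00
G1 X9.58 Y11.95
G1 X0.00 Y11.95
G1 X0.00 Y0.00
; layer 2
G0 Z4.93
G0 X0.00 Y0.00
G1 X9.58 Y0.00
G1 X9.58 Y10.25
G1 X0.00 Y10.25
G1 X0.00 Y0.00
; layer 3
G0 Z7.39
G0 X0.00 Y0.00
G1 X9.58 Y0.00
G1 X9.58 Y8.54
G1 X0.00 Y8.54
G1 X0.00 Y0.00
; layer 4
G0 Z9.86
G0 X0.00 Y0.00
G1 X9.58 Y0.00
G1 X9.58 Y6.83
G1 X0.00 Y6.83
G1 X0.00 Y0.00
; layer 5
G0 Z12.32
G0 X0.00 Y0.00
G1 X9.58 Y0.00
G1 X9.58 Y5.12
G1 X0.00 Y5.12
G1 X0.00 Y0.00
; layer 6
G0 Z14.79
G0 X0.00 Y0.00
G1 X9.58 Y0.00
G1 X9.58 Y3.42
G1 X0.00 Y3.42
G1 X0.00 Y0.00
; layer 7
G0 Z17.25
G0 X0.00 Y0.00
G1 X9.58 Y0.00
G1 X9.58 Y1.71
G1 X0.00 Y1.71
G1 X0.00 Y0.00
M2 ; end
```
solid part
  facet normal 0.0000 0.0000 -1.0000
    outer loop
      vertex 9.58 13.66 0.00
      vertex 9.58 0.00 0.00
      vertex 0.00 0.00 0.00
    endloop
  endfacet
  facet normal 0.0000 0.0000 -1.0000
    outer loop
      vertex 0.00 13.66 0.00
      vertex 9.58 13.66 0.00
      vertex 0.00 0.00 0.00
    endloop
  endfacet
  facet normal 0.0000 -1.0000 0.0000
    outer loop
      vertex 0.00 0.00 0.00
      vertex 9.58 0.00 0.00
      vertex 9.58 0.00 19.72
    endloop
  endfacet
  facet normal 0.0000 -1.0000 0.0000
    outer loop
      vertex 0.00 0.00 0.00
      vertex 9.58 0.00 19.72
      vertex 0.00 0.00 19.72
    endloop
  endfacet
  facet normal 0.0000 0.8220 0.5694
    outer loop
      vertex 0.00 0.00 19.72
      vertex 9.58 0.00 19.72
      vertex 9.58 13.66 0.00
    endloop
  endfacet
  facet normal 0.0000 0.8220 0.5694
    outer loop
      vertex 0.00 0.00 19.72
      vertex 9.58 13.66 0.00
      vertex 0.00 13.66 0.00
    endloop
  endfacet
  facet normal -1.0000 0.0000 0.0000
    outer loop
      vertex 0.00 0.00 19.72
      vertex 0.00 13.66 0.00
      vertex 0.00 0.00 0.00
    endloop
  endfacet
  facet normal 1.0000 0.0000 0.0000
    outer loop
      vertex 9.58 0.00 0.00
      vertex 9.58 13.66 0.00
      vertex 9.58 0.00 19.72
    endloop
  endfacet
endsolid part

The G0 Z moves step by Δz≈2.46 mm. The G1 loops shrink linearly with z, so the solid tapers from its base footprint up to z≈19.7. Closing with a flat bottom cap and the tapered top and triangulating gives 8 facets — a wedge (ramp): 9.58 × 13.7 mm base, rising to 19.7 mm along the y=0 edge and sloping linearly to z=0 at y=13.7.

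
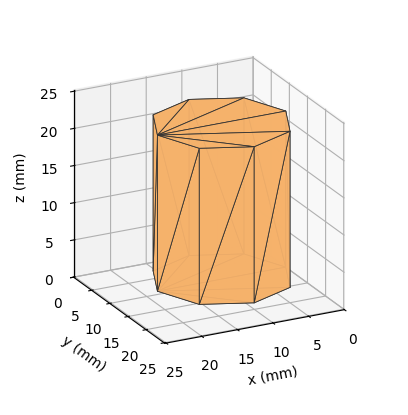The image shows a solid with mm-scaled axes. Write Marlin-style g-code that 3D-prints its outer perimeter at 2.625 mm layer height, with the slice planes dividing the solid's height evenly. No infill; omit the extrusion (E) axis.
Reading the render: the shape is a regular 8-sided prism (a cylinder approximated with 8 flat sides), circumscribed radius ≈ 9 mm, height ≈ 21 mm (dimensions read to the nearest mm from the axis ticks). For the g-code, the solid's height is divided into equal slices at the stated Δz and each level perimeter traced with G1 moves after a G0 lift.

; perimeter-only toolpath
G21 ; units = mm
G90 ; absolute positioning
G28 ; home
; layer 1
G0 Z2.625
G0 X18.000 Y9.000
G1 X15.364 Y15.364
G1 X9.000 Y18.000
G1 X2.636 Y15.364
G1 X0.000 Y9.000
G1 X2.636 Y2.636
G1 X9.000 Y0.000
G1 X15.364 Y2.636
G1 X18.000 Y9.000
; layer 2
G0 Z5.250
G0 X18.000 Y9.000
G1 X15.364 Y15.364
G1 X9.000 Y18.000
G1 X2.636 Y15.364
G1 X0.000 Y9.000
G1 X2.636 Y2.636
G1 X9.000 Y0.000
G1 X15.364 Y2.636
G1 X18.000 Y9.000
; layer 3
G0 Z7.875
G0 X18.000 Y9.000
G1 X15.364 Y15.364
G1 X9.000 Y18.000
G1 X2.636 Y15.364
G1 X0.000 Y9.000
G1 X2.636 Y2.636
G1 X9.000 Y0.000
G1 X15.364 Y2.636
G1 X18.000 Y9.000
; layer 4
G0 Z10.500
G0 X18.000 Y9.000
G1 X15.364 Y15.364
G1 X9.000 Y18.000
G1 X2.636 Y15.364
G1 X0.000 Y9.000
G1 X2.636 Y2.636
G1 X9.000 Y0.000
G1 X15.364 Y2.636
G1 X18.000 Y9.000
; layer 5
G0 Z13.125
G0 X18.000 Y9.000
G1 X15.364 Y15.364
G1 X9.000 Y18.000
G1 X2.636 Y15.364
G1 X0.000 Y9.000
G1 X2.636 Y2.636
G1 X9.000 Y0.000
G1 X15.364 Y2.636
G1 X18.000 Y9.000
; layer 6
G0 Z15.750
G0 X18.000 Y9.000
G1 X15.364 Y15.364
G1 X9.000 Y18.000
G1 X2.636 Y15.364
G1 X0.000 Y9.000
G1 X2.636 Y2.636
G1 X9.000 Y0.000
G1 X15.364 Y2.636
G1 X18.000 Y9.000
; layer 7
G0 Z18.375
G0 X18.000 Y9.000
G1 X15.364 Y15.364
G1 X9.000 Y18.000
G1 X2.636 Y15.364
G1 X0.000 Y9.000
G1 X2.636 Y2.636
G1 X9.000 Y0.000
G1 X15.364 Y2.636
G1 X18.000 Y9.000
; layer 8
G0 Z21.000
G0 X18.000 Y9.000
G1 X15.364 Y15.364
G1 X9.000 Y18.000
G1 X2.636 Y15.364
G1 X0.000 Y9.000
G1 X2.636 Y2.636
G1 X9.000 Y0.000
G1 X15.364 Y2.636
G1 X18.000 Y9.000
M2 ; end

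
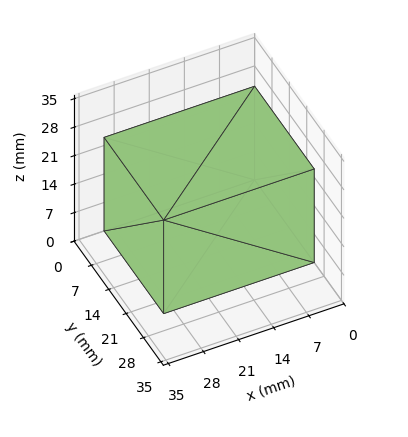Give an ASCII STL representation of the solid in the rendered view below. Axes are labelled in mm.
Reading the render: the shape is a rectangular box, roughly 30 × 24 mm footprint and 23 mm tall (dimensions read to the nearest mm from the axis ticks). For the STL, each face is triangulated and given an outward normal.

solid part
  facet normal 0.0000 0.0000 -1.0000
    outer loop
      vertex 30.000 24.000 0.000
      vertex 30.000 0.000 0.000
      vertex 0.000 0.000 0.000
    endloop
  endfacet
  facet normal 0.0000 0.0000 -1.0000
    outer loop
      vertex 0.000 24.000 0.000
      vertex 30.000 24.000 0.000
      vertex 0.000 0.000 0.000
    endloop
  endfacet
  facet normal 0.0000 0.0000 1.0000
    outer loop
      vertex 0.000 0.000 23.000
      vertex 30.000 0.000 23.000
      vertex 30.000 24.000 23.000
    endloop
  endfacet
  facet normal 0.0000 0.0000 1.0000
    outer loop
      vertex 0.000 0.000 23.000
      vertex 30.000 24.000 23.000
      vertex 0.000 24.000 23.000
    endloop
  endfacet
  facet normal 0.0000 -1.0000 0.0000
    outer loop
      vertex 0.000 0.000 0.000
      vertex 30.000 0.000 0.000
      vertex 30.000 0.000 23.000
    endloop
  endfacet
  facet normal 0.0000 -1.0000 0.0000
    outer loop
      vertex 0.000 0.000 0.000
      vertex 30.000 0.000 23.000
      vertex 0.000 0.000 23.000
    endloop
  endfacet
  facet normal 0.0000 1.0000 0.0000
    outer loop
      vertex 30.000 24.000 23.000
      vertex 30.000 24.000 0.000
      vertex 0.000 24.000 0.000
    endloop
  endfacet
  facet normal 0.0000 1.0000 0.0000
    outer loop
      vertex 0.000 24.000 23.000
      vertex 30.000 24.000 23.000
      vertex 0.000 24.000 0.000
    endloop
  endfacet
  facet normal -1.0000 0.0000 0.0000
    outer loop
      vertex 0.000 24.000 23.000
      vertex 0.000 24.000 0.000
      vertex 0.000 0.000 0.000
    endloop
  endfacet
  facet normal -1.0000 0.0000 0.0000
    outer loop
      vertex 0.000 0.000 23.000
      vertex 0.000 24.000 23.000
      vertex 0.000 0.000 0.000
    endloop
  endfacet
  facet normal 1.0000 0.0000 0.0000
    outer loop
      vertex 30.000 0.000 0.000
      vertex 30.000 24.000 0.000
      vertex 30.000 24.000 23.000
    endloop
  endfacet
  facet normal 1.0000 0.0000 0.0000
    outer loop
      vertex 30.000 0.000 0.000
      vertex 30.000 24.000 23.000
      vertex 30.000 0.000 23.000
    endloop
  endfacet
endsolid part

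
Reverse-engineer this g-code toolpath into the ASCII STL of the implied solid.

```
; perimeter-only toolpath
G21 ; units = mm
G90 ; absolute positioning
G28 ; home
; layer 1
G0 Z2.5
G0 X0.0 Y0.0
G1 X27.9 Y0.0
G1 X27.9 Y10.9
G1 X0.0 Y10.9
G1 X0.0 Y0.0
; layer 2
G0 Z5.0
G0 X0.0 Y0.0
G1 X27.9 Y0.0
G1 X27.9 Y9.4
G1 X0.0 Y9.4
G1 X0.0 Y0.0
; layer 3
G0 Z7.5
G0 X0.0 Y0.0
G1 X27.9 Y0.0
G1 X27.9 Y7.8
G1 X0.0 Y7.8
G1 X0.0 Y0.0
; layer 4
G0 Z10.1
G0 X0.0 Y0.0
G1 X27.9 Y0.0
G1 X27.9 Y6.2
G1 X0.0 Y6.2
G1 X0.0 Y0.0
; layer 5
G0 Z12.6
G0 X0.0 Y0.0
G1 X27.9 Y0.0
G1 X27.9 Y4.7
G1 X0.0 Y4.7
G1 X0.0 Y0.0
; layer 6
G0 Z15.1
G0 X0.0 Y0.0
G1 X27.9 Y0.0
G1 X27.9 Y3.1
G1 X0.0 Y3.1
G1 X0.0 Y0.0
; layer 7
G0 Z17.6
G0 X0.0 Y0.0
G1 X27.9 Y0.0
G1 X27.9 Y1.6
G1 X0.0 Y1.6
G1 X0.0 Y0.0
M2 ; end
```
solid part
  facet normal 0.0000 0.0000 -1.0000
    outer loop
      vertex 27.9 12.5 0.0
      vertex 27.9 0.0 0.0
      vertex 0.0 0.0 0.0
    endloop
  endfacet
  facet normal 0.0000 0.0000 -1.0000
    outer loop
      vertex 0.0 12.5 0.0
      vertex 27.9 12.5 0.0
      vertex 0.0 0.0 0.0
    endloop
  endfacet
  facet normal 0.0000 -1.0000 0.0000
    outer loop
      vertex 0.0 0.0 0.0
      vertex 27.9 0.0 0.0
      vertex 27.9 0.0 20.1
    endloop
  endfacet
  facet normal 0.0000 -1.0000 0.0000
    outer loop
      vertex 0.0 0.0 0.0
      vertex 27.9 0.0 20.1
      vertex 0.0 0.0 20.1
    endloop
  endfacet
  facet normal 0.0000 0.8492 0.5281
    outer loop
      vertex 0.0 0.0 20.1
      vertex 27.9 0.0 20.1
      vertex 27.9 12.5 0.0
    endloop
  endfacet
  facet normal 0.0000 0.8492 0.5281
    outer loop
      vertex 0.0 0.0 20.1
      vertex 27.9 12.5 0.0
      vertex 0.0 12.5 0.0
    endloop
  endfacet
  facet normal -1.0000 0.0000 0.0000
    outer loop
      vertex 0.0 0.0 20.1
      vertex 0.0 12.5 0.0
      vertex 0.0 0.0 0.0
    endloop
  endfacet
  facet normal 1.0000 0.0000 0.0000
    outer loop
      vertex 27.9 0.0 0.0
      vertex 27.9 12.5 0.0
      vertex 27.9 0.0 20.1
    endloop
  endfacet
endsolid part

The G0 Z moves step by Δz≈2.5 mm. The G1 loops shrink linearly with z, so the solid tapers from its base footprint up to z≈20.1. Closing with a flat bottom cap and the tapered top and triangulating gives 8 facets — a wedge (ramp): 27.9 × 12.5 mm base, rising to 20.1 mm along the y=0 edge and sloping linearly to z=0 at y=12.5.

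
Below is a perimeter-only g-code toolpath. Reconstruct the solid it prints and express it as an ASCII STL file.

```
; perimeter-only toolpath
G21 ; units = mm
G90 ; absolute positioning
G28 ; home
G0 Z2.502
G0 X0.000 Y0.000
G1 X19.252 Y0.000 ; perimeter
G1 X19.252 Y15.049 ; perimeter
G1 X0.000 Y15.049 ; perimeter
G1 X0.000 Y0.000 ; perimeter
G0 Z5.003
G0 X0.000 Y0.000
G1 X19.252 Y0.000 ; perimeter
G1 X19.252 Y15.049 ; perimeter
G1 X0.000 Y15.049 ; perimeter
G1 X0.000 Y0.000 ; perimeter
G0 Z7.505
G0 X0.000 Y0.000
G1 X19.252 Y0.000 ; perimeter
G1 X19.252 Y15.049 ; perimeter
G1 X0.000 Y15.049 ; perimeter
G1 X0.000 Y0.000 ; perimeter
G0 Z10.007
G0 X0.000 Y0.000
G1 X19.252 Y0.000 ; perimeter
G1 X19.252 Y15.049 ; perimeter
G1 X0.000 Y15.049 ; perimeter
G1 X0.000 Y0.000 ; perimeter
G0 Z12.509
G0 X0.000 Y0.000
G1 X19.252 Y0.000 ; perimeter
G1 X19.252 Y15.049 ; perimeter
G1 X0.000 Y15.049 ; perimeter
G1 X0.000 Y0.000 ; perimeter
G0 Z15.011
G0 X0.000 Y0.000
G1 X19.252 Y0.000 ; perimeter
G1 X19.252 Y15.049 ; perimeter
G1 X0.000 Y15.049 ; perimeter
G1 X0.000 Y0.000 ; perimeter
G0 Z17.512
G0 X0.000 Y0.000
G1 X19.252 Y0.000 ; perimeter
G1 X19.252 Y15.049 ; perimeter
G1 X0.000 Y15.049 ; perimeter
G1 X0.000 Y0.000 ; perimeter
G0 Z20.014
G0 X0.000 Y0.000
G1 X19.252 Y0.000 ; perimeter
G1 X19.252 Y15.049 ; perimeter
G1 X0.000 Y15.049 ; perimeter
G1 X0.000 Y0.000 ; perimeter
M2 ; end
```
solid part
  facet normal 0.0000 0.0000 -1.0000
    outer loop
      vertex 19.252 15.049 0.000
      vertex 19.252 0.000 0.000
      vertex 0.000 0.000 0.000
    endloop
  endfacet
  facet normal 0.0000 0.0000 -1.0000
    outer loop
      vertex 0.000 15.049 0.000
      vertex 19.252 15.049 0.000
      vertex 0.000 0.000 0.000
    endloop
  endfacet
  facet normal 0.0000 0.0000 1.0000
    outer loop
      vertex 0.000 0.000 20.014
      vertex 19.252 0.000 20.014
      vertex 19.252 15.049 20.014
    endloop
  endfacet
  facet normal 0.0000 0.0000 1.0000
    outer loop
      vertex 0.000 0.000 20.014
      vertex 19.252 15.049 20.014
      vertex 0.000 15.049 20.014
    endloop
  endfacet
  facet normal 0.0000 -1.0000 0.0000
    outer loop
      vertex 0.000 0.000 0.000
      vertex 19.252 0.000 0.000
      vertex 19.252 0.000 20.014
    endloop
  endfacet
  facet normal 0.0000 -1.0000 0.0000
    outer loop
      vertex 0.000 0.000 0.000
      vertex 19.252 0.000 20.014
      vertex 0.000 0.000 20.014
    endloop
  endfacet
  facet normal 0.0000 1.0000 0.0000
    outer loop
      vertex 19.252 15.049 20.014
      vertex 19.252 15.049 0.000
      vertex 0.000 15.049 0.000
    endloop
  endfacet
  facet normal 0.0000 1.0000 0.0000
    outer loop
      vertex 0.000 15.049 20.014
      vertex 19.252 15.049 20.014
      vertex 0.000 15.049 0.000
    endloop
  endfacet
  facet normal -1.0000 0.0000 0.0000
    outer loop
      vertex 0.000 15.049 20.014
      vertex 0.000 15.049 0.000
      vertex 0.000 0.000 0.000
    endloop
  endfacet
  facet normal -1.0000 0.0000 0.0000
    outer loop
      vertex 0.000 0.000 20.014
      vertex 0.000 15.049 20.014
      vertex 0.000 0.000 0.000
    endloop
  endfacet
  facet normal 1.0000 0.0000 0.0000
    outer loop
      vertex 19.252 0.000 0.000
      vertex 19.252 15.049 0.000
      vertex 19.252 15.049 20.014
    endloop
  endfacet
  facet normal 1.0000 0.0000 0.0000
    outer loop
      vertex 19.252 0.000 0.000
      vertex 19.252 15.049 20.014
      vertex 19.252 0.000 20.014
    endloop
  endfacet
endsolid part

The G0 Z moves step by Δz≈2.502 mm. Every layer's G1 loop is the same polygon, so the solid is a straight extrusion of it from z=0 to z≈20. Closing with flat bottom and top caps and triangulating gives 12 facets — a rectangular box, roughly 19.3 × 15 mm footprint and 20 mm tall.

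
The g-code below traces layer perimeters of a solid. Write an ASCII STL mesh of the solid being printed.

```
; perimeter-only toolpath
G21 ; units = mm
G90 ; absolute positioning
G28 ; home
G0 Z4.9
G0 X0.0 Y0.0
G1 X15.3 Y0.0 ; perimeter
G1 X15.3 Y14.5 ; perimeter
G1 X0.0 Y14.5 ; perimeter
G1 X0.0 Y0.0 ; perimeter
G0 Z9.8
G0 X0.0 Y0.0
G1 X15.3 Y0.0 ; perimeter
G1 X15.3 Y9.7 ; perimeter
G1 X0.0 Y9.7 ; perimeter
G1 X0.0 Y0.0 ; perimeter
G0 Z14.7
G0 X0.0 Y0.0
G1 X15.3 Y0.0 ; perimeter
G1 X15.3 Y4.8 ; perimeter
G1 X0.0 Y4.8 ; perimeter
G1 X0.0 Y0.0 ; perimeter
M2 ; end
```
solid part
  facet normal 0.0000 0.0000 -1.0000
    outer loop
      vertex 15.3 19.3 0.0
      vertex 15.3 0.0 0.0
      vertex 0.0 0.0 0.0
    endloop
  endfacet
  facet normal 0.0000 0.0000 -1.0000
    outer loop
      vertex 0.0 19.3 0.0
      vertex 15.3 19.3 0.0
      vertex 0.0 0.0 0.0
    endloop
  endfacet
  facet normal 0.0000 -1.0000 0.0000
    outer loop
      vertex 0.0 0.0 0.0
      vertex 15.3 0.0 0.0
      vertex 15.3 0.0 19.6
    endloop
  endfacet
  facet normal 0.0000 -1.0000 0.0000
    outer loop
      vertex 0.0 0.0 0.0
      vertex 15.3 0.0 19.6
      vertex 0.0 0.0 19.6
    endloop
  endfacet
  facet normal 0.0000 0.7125 0.7016
    outer loop
      vertex 0.0 0.0 19.6
      vertex 15.3 0.0 19.6
      vertex 15.3 19.3 0.0
    endloop
  endfacet
  facet normal 0.0000 0.7125 0.7016
    outer loop
      vertex 0.0 0.0 19.6
      vertex 15.3 19.3 0.0
      vertex 0.0 19.3 0.0
    endloop
  endfacet
  facet normal -1.0000 0.0000 0.0000
    outer loop
      vertex 0.0 0.0 19.6
      vertex 0.0 19.3 0.0
      vertex 0.0 0.0 0.0
    endloop
  endfacet
  facet normal 1.0000 0.0000 0.0000
    outer loop
      vertex 15.3 0.0 0.0
      vertex 15.3 19.3 0.0
      vertex 15.3 0.0 19.6
    endloop
  endfacet
endsolid part

The G0 Z moves step by Δz≈4.9 mm. The G1 loops shrink linearly with z, so the solid tapers from its base footprint up to z≈19.6. Closing with a flat bottom cap and the tapered top and triangulating gives 8 facets — a wedge (ramp): 15.3 × 19.3 mm base, rising to 19.6 mm along the y=0 edge and sloping linearly to z=0 at y=19.3.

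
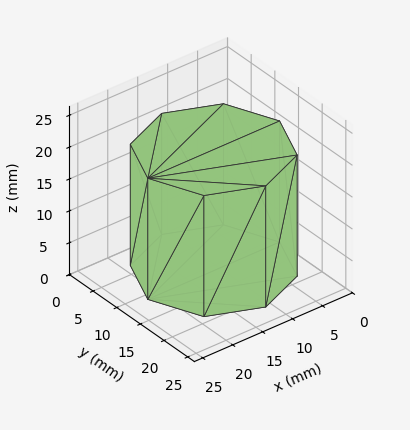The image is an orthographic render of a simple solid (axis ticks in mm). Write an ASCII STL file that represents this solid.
Reading the render: the shape is a regular 8-sided prism (a cylinder approximated with 8 flat sides), circumscribed radius ≈ 11 mm, height ≈ 19 mm (dimensions read to the nearest mm from the axis ticks). For the STL, each face is triangulated and given an outward normal.

solid part
  facet normal 0.0000 0.0000 -1.0000
    outer loop
      vertex 11.00 22.00 0.00
      vertex 18.78 18.78 0.00
      vertex 22.00 11.00 0.00
    endloop
  endfacet
  facet normal 0.0000 0.0000 -1.0000
    outer loop
      vertex 3.22 18.78 0.00
      vertex 11.00 22.00 0.00
      vertex 22.00 11.00 0.00
    endloop
  endfacet
  facet normal 0.0000 0.0000 -1.0000
    outer loop
      vertex 0.00 11.00 0.00
      vertex 3.22 18.78 0.00
      vertex 22.00 11.00 0.00
    endloop
  endfacet
  facet normal 0.0000 0.0000 -1.0000
    outer loop
      vertex 3.22 3.22 0.00
      vertex 0.00 11.00 0.00
      vertex 22.00 11.00 0.00
    endloop
  endfacet
  facet normal 0.0000 0.0000 -1.0000
    outer loop
      vertex 11.00 0.00 0.00
      vertex 3.22 3.22 0.00
      vertex 22.00 11.00 0.00
    endloop
  endfacet
  facet normal 0.0000 0.0000 -1.0000
    outer loop
      vertex 18.78 3.22 0.00
      vertex 11.00 0.00 0.00
      vertex 22.00 11.00 0.00
    endloop
  endfacet
  facet normal 0.0000 0.0000 1.0000
    outer loop
      vertex 22.00 11.00 19.00
      vertex 18.78 18.78 19.00
      vertex 11.00 22.00 19.00
    endloop
  endfacet
  facet normal 0.0000 0.0000 1.0000
    outer loop
      vertex 22.00 11.00 19.00
      vertex 11.00 22.00 19.00
      vertex 3.22 18.78 19.00
    endloop
  endfacet
  facet normal 0.0000 0.0000 1.0000
    outer loop
      vertex 22.00 11.00 19.00
      vertex 3.22 18.78 19.00
      vertex 0.00 11.00 19.00
    endloop
  endfacet
  facet normal 0.0000 0.0000 1.0000
    outer loop
      vertex 22.00 11.00 19.00
      vertex 0.00 11.00 19.00
      vertex 3.22 3.22 19.00
    endloop
  endfacet
  facet normal 0.0000 0.0000 1.0000
    outer loop
      vertex 22.00 11.00 19.00
      vertex 3.22 3.22 19.00
      vertex 11.00 0.00 19.00
    endloop
  endfacet
  facet normal 0.0000 0.0000 1.0000
    outer loop
      vertex 22.00 11.00 19.00
      vertex 11.00 0.00 19.00
      vertex 18.78 3.22 19.00
    endloop
  endfacet
  facet normal 0.9240 0.3824 0.0000
    outer loop
      vertex 22.00 11.00 0.00
      vertex 18.78 18.78 0.00
      vertex 18.78 18.78 19.00
    endloop
  endfacet
  facet normal 0.9240 0.3824 0.0000
    outer loop
      vertex 22.00 11.00 0.00
      vertex 18.78 18.78 19.00
      vertex 22.00 11.00 19.00
    endloop
  endfacet
  facet normal 0.3824 0.9240 0.0000
    outer loop
      vertex 18.78 18.78 0.00
      vertex 11.00 22.00 0.00
      vertex 11.00 22.00 19.00
    endloop
  endfacet
  facet normal 0.3824 0.9240 0.0000
    outer loop
      vertex 18.78 18.78 0.00
      vertex 11.00 22.00 19.00
      vertex 18.78 18.78 19.00
    endloop
  endfacet
  facet normal -0.3824 0.9240 0.0000
    outer loop
      vertex 11.00 22.00 0.00
      vertex 3.22 18.78 0.00
      vertex 3.22 18.78 19.00
    endloop
  endfacet
  facet normal -0.3824 0.9240 0.0000
    outer loop
      vertex 11.00 22.00 0.00
      vertex 3.22 18.78 19.00
      vertex 11.00 22.00 19.00
    endloop
  endfacet
  facet normal -0.9240 0.3824 0.0000
    outer loop
      vertex 3.22 18.78 0.00
      vertex 0.00 11.00 0.00
      vertex 0.00 11.00 19.00
    endloop
  endfacet
  facet normal -0.9240 0.3824 0.0000
    outer loop
      vertex 3.22 18.78 0.00
      vertex 0.00 11.00 19.00
      vertex 3.22 18.78 19.00
    endloop
  endfacet
  facet normal -0.9240 -0.3824 0.0000
    outer loop
      vertex 0.00 11.00 0.00
      vertex 3.22 3.22 0.00
      vertex 3.22 3.22 19.00
    endloop
  endfacet
  facet normal -0.9240 -0.3824 0.0000
    outer loop
      vertex 0.00 11.00 0.00
      vertex 3.22 3.22 19.00
      vertex 0.00 11.00 19.00
    endloop
  endfacet
  facet normal -0.3824 -0.9240 0.0000
    outer loop
      vertex 3.22 3.22 0.00
      vertex 11.00 0.00 0.00
      vertex 11.00 0.00 19.00
    endloop
  endfacet
  facet normal -0.3824 -0.9240 0.0000
    outer loop
      vertex 3.22 3.22 0.00
      vertex 11.00 0.00 19.00
      vertex 3.22 3.22 19.00
    endloop
  endfacet
  facet normal 0.3824 -0.9240 0.0000
    outer loop
      vertex 11.00 0.00 0.00
      vertex 18.78 3.22 0.00
      vertex 18.78 3.22 19.00
    endloop
  endfacet
  facet normal 0.3824 -0.9240 0.0000
    outer loop
      vertex 11.00 0.00 0.00
      vertex 18.78 3.22 19.00
      vertex 11.00 0.00 19.00
    endloop
  endfacet
  facet normal 0.9240 -0.3824 0.0000
    outer loop
      vertex 18.78 3.22 0.00
      vertex 22.00 11.00 0.00
      vertex 22.00 11.00 19.00
    endloop
  endfacet
  facet normal 0.9240 -0.3824 0.0000
    outer loop
      vertex 18.78 3.22 0.00
      vertex 22.00 11.00 19.00
      vertex 18.78 3.22 19.00
    endloop
  endfacet
endsolid part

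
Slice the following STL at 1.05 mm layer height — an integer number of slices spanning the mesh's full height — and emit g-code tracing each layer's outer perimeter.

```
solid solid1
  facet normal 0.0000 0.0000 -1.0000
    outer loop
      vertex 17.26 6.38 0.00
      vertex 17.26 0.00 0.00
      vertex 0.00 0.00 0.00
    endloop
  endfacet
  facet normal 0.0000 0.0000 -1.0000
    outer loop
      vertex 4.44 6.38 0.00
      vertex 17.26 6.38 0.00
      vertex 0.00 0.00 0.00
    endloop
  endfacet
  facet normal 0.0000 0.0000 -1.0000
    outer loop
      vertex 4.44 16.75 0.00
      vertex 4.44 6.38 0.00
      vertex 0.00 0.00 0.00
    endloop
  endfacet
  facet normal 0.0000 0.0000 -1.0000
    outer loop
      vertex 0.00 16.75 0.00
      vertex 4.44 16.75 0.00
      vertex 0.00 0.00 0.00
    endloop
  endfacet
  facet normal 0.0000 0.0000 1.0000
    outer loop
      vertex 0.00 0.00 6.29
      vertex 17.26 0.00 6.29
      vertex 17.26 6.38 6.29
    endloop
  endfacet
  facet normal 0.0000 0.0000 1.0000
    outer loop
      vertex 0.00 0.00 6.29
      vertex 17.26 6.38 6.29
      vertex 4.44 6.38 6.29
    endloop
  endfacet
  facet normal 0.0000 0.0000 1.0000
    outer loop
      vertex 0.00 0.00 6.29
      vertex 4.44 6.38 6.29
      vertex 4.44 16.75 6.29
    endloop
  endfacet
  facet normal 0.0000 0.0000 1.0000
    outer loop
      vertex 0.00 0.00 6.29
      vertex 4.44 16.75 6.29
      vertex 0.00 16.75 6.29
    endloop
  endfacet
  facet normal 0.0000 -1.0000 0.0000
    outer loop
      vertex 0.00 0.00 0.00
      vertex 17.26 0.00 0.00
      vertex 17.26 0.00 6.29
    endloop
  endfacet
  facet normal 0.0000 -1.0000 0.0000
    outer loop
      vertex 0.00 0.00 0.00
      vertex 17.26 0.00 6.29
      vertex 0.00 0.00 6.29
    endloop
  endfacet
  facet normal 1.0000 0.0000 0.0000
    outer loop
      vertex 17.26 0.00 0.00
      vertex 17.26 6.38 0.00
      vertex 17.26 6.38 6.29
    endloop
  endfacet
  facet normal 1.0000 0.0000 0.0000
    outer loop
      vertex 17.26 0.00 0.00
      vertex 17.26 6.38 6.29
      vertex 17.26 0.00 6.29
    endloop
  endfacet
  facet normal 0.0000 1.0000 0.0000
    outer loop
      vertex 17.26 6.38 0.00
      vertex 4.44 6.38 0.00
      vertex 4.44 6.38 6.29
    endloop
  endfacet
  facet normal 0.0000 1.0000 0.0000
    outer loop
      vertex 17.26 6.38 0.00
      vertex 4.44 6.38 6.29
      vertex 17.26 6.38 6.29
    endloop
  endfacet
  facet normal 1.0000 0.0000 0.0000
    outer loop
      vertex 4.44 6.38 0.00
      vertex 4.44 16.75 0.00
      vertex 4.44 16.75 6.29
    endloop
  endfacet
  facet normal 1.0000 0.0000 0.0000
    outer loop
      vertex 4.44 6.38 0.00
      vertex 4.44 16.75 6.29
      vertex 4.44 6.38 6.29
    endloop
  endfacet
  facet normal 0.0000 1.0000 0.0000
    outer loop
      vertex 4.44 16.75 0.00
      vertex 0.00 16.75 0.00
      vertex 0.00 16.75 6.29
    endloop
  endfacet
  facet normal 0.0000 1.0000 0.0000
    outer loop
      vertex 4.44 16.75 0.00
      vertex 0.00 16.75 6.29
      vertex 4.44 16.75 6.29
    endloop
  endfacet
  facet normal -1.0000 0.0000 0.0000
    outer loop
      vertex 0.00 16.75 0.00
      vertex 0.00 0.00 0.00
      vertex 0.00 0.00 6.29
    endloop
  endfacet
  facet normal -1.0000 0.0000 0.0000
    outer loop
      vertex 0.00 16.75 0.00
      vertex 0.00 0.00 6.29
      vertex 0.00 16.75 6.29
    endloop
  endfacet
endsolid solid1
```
; perimeter-only toolpath
G21 ; units = mm
G90 ; absolute positioning
G28 ; home
; layer 1
G0 Z1.05
G0 X0.00 Y0.00
G1 X17.26 Y0.00
G1 X17.26 Y6.38
G1 X4.44 Y6.38
G1 X4.44 Y16.75
G1 X0.00 Y16.75
G1 X0.00 Y0.00
; layer 2
G0 Z2.10
G0 X0.00 Y0.00
G1 X17.26 Y0.00
G1 X17.26 Y6.38
G1 X4.44 Y6.38
G1 X4.44 Y16.75
G1 X0.00 Y16.75
G1 X0.00 Y0.00
; layer 3
G0 Z3.15
G0 X0.00 Y0.00
G1 X17.26 Y0.00
G1 X17.26 Y6.38
G1 X4.44 Y6.38
G1 X4.44 Y16.75
G1 X0.00 Y16.75
G1 X0.00 Y0.00
; layer 4
G0 Z4.19
G0 X0.00 Y0.00
G1 X17.26 Y0.00
G1 X17.26 Y6.38
G1 X4.44 Y6.38
G1 X4.44 Y16.75
G1 X0.00 Y16.75
G1 X0.00 Y0.00
; layer 5
G0 Z5.24
G0 X0.00 Y0.00
G1 X17.26 Y0.00
G1 X17.26 Y6.38
G1 X4.44 Y6.38
G1 X4.44 Y16.75
G1 X0.00 Y16.75
G1 X0.00 Y0.00
; layer 6
G0 Z6.29
G0 X0.00 Y0.00
G1 X17.26 Y0.00
G1 X17.26 Y6.38
G1 X4.44 Y6.38
G1 X4.44 Y16.75
G1 X0.00 Y16.75
G1 X0.00 Y0.00
M2 ; end

The solid is an L-shaped prism: outer 17.3 × 16.8 mm, arm thicknesses ≈ 6.38 mm (horizontal) and 4.44 mm (vertical), extruded 6.29 mm in z. Slicing at Δz = 1.05 mm — 6 equal slices spanning the solid's height, so layer i sits at z = i·h/6 — gives 6 non-empty perimeters. Each is a 6-segment closed polygon; G0 lifts to the layer z and rapids to the start vertex, then G1 traces the edges.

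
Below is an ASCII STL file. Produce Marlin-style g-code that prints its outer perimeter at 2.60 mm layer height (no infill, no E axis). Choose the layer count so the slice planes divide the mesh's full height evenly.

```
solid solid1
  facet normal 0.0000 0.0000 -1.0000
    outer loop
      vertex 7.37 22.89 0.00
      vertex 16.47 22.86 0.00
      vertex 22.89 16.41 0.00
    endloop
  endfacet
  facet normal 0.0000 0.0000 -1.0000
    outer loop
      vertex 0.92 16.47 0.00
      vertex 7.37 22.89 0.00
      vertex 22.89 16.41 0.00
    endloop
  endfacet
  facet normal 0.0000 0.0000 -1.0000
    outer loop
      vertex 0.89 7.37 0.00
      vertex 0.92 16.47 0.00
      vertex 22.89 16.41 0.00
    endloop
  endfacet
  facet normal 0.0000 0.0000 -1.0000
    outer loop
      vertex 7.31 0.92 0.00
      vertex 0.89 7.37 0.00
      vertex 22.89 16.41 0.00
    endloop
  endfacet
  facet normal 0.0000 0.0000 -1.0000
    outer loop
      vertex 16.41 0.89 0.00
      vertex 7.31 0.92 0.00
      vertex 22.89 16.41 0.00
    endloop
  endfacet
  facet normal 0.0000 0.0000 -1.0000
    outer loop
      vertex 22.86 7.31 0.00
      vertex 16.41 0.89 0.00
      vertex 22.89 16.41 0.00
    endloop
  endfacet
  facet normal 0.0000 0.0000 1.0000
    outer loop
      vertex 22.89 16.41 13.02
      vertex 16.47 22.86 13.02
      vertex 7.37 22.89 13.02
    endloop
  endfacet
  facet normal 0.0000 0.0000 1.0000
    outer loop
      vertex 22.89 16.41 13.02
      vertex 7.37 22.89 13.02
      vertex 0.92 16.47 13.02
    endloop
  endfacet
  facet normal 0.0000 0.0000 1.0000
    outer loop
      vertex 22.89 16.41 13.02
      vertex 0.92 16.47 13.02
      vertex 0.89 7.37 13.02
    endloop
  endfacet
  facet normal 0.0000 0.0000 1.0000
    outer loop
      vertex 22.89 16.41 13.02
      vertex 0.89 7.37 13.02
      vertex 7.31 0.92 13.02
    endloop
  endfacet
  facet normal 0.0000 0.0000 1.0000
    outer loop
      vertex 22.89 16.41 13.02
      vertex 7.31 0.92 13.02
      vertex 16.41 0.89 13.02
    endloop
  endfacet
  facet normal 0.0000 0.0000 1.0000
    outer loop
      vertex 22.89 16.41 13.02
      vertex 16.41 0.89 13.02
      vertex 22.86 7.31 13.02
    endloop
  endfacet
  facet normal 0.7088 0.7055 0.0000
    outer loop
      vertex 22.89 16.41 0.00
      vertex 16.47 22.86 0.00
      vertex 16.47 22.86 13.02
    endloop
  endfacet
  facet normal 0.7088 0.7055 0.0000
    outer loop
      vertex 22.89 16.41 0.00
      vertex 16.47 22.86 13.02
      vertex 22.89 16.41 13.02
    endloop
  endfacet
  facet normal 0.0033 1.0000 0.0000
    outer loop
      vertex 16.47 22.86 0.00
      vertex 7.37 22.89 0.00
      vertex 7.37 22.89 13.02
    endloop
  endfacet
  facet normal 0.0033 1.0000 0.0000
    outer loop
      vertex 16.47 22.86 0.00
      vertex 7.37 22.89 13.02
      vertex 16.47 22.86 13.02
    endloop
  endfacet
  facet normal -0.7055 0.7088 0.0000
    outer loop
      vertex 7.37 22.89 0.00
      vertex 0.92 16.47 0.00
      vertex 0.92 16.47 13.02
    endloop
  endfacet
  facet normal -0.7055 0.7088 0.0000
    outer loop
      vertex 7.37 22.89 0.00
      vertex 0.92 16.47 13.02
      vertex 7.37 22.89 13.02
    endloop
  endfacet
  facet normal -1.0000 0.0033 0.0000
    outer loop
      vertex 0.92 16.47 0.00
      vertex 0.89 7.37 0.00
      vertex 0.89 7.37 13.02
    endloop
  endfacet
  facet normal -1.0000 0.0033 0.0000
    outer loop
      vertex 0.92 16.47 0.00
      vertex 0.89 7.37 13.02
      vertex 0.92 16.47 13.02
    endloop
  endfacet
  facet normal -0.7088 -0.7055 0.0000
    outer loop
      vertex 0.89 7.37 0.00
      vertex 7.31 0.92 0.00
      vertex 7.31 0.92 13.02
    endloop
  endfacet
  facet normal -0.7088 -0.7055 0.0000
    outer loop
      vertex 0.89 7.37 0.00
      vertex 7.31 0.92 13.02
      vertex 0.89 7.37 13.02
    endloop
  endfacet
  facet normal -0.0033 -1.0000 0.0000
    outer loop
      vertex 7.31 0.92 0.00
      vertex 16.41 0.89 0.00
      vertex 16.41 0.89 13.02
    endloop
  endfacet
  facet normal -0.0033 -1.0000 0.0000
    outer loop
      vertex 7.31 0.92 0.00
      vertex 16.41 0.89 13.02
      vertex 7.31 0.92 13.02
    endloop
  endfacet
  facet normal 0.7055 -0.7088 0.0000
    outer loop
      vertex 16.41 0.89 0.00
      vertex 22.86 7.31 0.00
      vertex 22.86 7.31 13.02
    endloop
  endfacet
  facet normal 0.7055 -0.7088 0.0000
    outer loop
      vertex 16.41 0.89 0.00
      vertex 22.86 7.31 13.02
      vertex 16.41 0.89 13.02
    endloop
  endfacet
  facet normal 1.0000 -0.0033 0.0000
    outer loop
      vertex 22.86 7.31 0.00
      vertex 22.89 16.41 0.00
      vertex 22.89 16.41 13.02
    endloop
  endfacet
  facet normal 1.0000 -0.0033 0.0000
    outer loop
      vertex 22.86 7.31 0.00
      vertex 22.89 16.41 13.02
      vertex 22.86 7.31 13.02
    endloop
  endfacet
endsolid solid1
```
; perimeter-only toolpath
G21 ; units = mm
G90 ; absolute positioning
G28 ; home
; layer 1
G0 Z2.60
G0 X22.89 Y16.41
G1 X16.47 Y22.86
G1 X7.37 Y22.89
G1 X0.92 Y16.47
G1 X0.89 Y7.37
G1 X7.31 Y0.92
G1 X16.41 Y0.89
G1 X22.86 Y7.31
G1 X22.89 Y16.41
; layer 2
G0 Z5.21
G0 X22.89 Y16.41
G1 X16.47 Y22.86
G1 X7.37 Y22.89
G1 X0.92 Y16.47
G1 X0.89 Y7.37
G1 X7.31 Y0.92
G1 X16.41 Y0.89
G1 X22.86 Y7.31
G1 X22.89 Y16.41
; layer 3
G0 Z7.81
G0 X22.89 Y16.41
G1 X16.47 Y22.86
G1 X7.37 Y22.89
G1 X0.92 Y16.47
G1 X0.89 Y7.37
G1 X7.31 Y0.92
G1 X16.41 Y0.89
G1 X22.86 Y7.31
G1 X22.89 Y16.41
; layer 4
G0 Z10.42
G0 X22.89 Y16.41
G1 X16.47 Y22.86
G1 X7.37 Y22.89
G1 X0.92 Y16.47
G1 X0.89 Y7.37
G1 X7.31 Y0.92
G1 X16.41 Y0.89
G1 X22.86 Y7.31
G1 X22.89 Y16.41
; layer 5
G0 Z13.02
G0 X22.89 Y16.41
G1 X16.47 Y22.86
G1 X7.37 Y22.89
G1 X0.92 Y16.47
G1 X0.89 Y7.37
G1 X7.31 Y0.92
G1 X16.41 Y0.89
G1 X22.86 Y7.31
G1 X22.89 Y16.41
M2 ; end

The solid is a regular 8-sided prism (a cylinder approximated with 8 flat sides), circumscribed radius ≈ 11.9 mm, height ≈ 13 mm. Slicing at Δz = 2.60 mm — 5 equal slices spanning the solid's height, so layer i sits at z = i·h/5 — gives 5 non-empty perimeters. Each is a 8-segment closed polygon; G0 lifts to the layer z and rapids to the start vertex, then G1 traces the edges.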